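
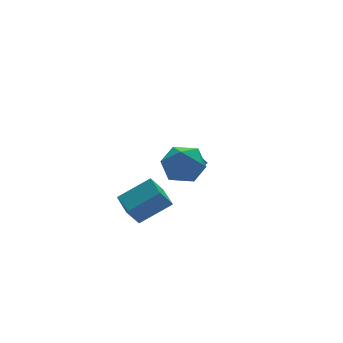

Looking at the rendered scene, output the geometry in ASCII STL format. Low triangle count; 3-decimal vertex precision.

solid 
facet normal -0.572 -0.060 0.818
outer loop
vertex -1.41 -2.1 -0.143
vertex -1.218 -0.642 0.099
vertex -3.063 -1.695 -1.269
endloop
endfacet
facet normal -0.129 -0.978 -0.163
outer loop
vertex -2.342 -1.618 -2.299
vertex -1.41 -2.1 -0.143
vertex -3.063 -1.695 -1.269
endloop
endfacet
facet normal -0.572 -0.061 0.818
outer loop
vertex -3.063 -1.695 -1.269
vertex -1.218 -0.642 0.099
vertex -2.871 -0.237 -1.026
endloop
endfacet
facet normal -0.810 0.199 -0.552
outer loop
vertex -2.871 -0.237 -1.026
vertex -2.342 -1.618 -2.299
vertex -3.063 -1.695 -1.269
endloop
endfacet
facet normal 0.810 -0.198 0.552
outer loop
vertex -1.41 -2.1 -0.143
vertex -0.497 -0.565 -0.931
vertex -1.218 -0.642 0.099
endloop
endfacet
facet normal -0.129 -0.978 -0.163
outer loop
vertex -0.689 -2.023 -1.174
vertex -1.41 -2.1 -0.143
vertex -2.342 -1.618 -2.299
endloop
endfacet
facet normal 0.810 -0.199 0.552
outer loop
vertex -0.689 -2.023 -1.174
vertex -0.497 -0.565 -0.931
vertex -1.41 -2.1 -0.143
endloop
endfacet
facet normal 0.129 0.978 0.163
outer loop
vertex -1.218 -0.642 0.099
vertex -0.497 -0.565 -0.931
vertex -2.871 -0.237 -1.026
endloop
endfacet
facet normal -0.810 0.198 -0.552
outer loop
vertex -2.15 -0.16 -2.057
vertex -2.342 -1.618 -2.299
vertex -2.871 -0.237 -1.026
endloop
endfacet
facet normal 0.129 0.978 0.163
outer loop
vertex -2.871 -0.237 -1.026
vertex -0.497 -0.565 -0.931
vertex -2.15 -0.16 -2.057
endloop
endfacet
facet normal 0.572 0.061 -0.818
outer loop
vertex -2.15 -0.16 -2.057
vertex -0.689 -2.023 -1.174
vertex -2.342 -1.618 -2.299
endloop
endfacet
facet normal 0.572 0.061 -0.818
outer loop
vertex -0.497 -0.565 -0.931
vertex -0.689 -2.023 -1.174
vertex -2.15 -0.16 -2.057
endloop
endfacet
facet normal -0.767 -0.345 0.541
outer loop
vertex -1.822 -2.963 2.625
vertex -1.469 -4.127 2.383
vertex -1.027 -3.54 3.383
endloop
endfacet
facet normal -0.544 0.287 0.789
outer loop
vertex -1.822 -2.963 2.625
vertex -1.027 -3.54 3.383
vertex -0.842 -2.352 3.079
endloop
endfacet
facet normal -0.595 0.761 0.259
outer loop
vertex -1.822 -2.963 2.625
vertex -0.842 -2.352 3.079
vertex -1.169 -2.204 1.892
endloop
endfacet
facet normal -0.848 0.424 -0.317
outer loop
vertex -1.822 -2.963 2.625
vertex -1.169 -2.204 1.892
vertex -1.556 -3.302 1.461
endloop
endfacet
facet normal -0.955 -0.260 -0.143
outer loop
vertex -1.822 -2.963 2.625
vertex -1.556 -3.302 1.461
vertex -1.469 -4.127 2.383
endloop
endfacet
facet normal 0.144 0.224 0.964
outer loop
vertex -0.842 -2.352 3.079
vertex -1.027 -3.54 3.383
vertex 0.116 -3.138 3.119
endloop
endfacet
facet normal -0.216 -0.797 0.564
outer loop
vertex -1.027 -3.54 3.383
vertex -1.469 -4.127 2.383
vertex -0.271 -4.236 2.688
endloop
endfacet
facet normal -0.519 -0.661 -0.542
outer loop
vertex -1.469 -4.127 2.383
vertex -1.556 -3.302 1.461
vertex -0.598 -4.088 1.501
endloop
endfacet
facet normal -0.347 0.446 -0.825
outer loop
vertex -1.556 -3.302 1.461
vertex -1.169 -2.204 1.892
vertex -0.413 -2.9 1.197
endloop
endfacet
facet normal 0.063 0.992 0.106
outer loop
vertex -1.169 -2.204 1.892
vertex -0.842 -2.352 3.079
vertex 0.029 -2.313 2.197
endloop
endfacet
facet normal 0.848 -0.424 0.317
outer loop
vertex 0.382 -3.477 1.955
vertex 0.116 -3.138 3.119
vertex -0.271 -4.236 2.688
endloop
endfacet
facet normal 0.595 -0.761 -0.259
outer loop
vertex 0.382 -3.477 1.955
vertex -0.271 -4.236 2.688
vertex -0.598 -4.088 1.501
endloop
endfacet
facet normal 0.544 -0.287 -0.789
outer loop
vertex 0.382 -3.477 1.955
vertex -0.598 -4.088 1.501
vertex -0.413 -2.9 1.197
endloop
endfacet
facet normal 0.767 0.345 -0.541
outer loop
vertex 0.382 -3.477 1.955
vertex -0.413 -2.9 1.197
vertex 0.029 -2.313 2.197
endloop
endfacet
facet normal 0.955 0.260 0.143
outer loop
vertex 0.382 -3.477 1.955
vertex 0.029 -2.313 2.197
vertex 0.116 -3.138 3.119
endloop
endfacet
facet normal 0.347 -0.446 0.825
outer loop
vertex -0.271 -4.236 2.688
vertex 0.116 -3.138 3.119
vertex -1.027 -3.54 3.383
endloop
endfacet
facet normal -0.063 -0.992 -0.106
outer loop
vertex -0.598 -4.088 1.501
vertex -0.271 -4.236 2.688
vertex -1.469 -4.127 2.383
endloop
endfacet
facet normal -0.144 -0.224 -0.964
outer loop
vertex -0.413 -2.9 1.197
vertex -0.598 -4.088 1.501
vertex -1.556 -3.302 1.461
endloop
endfacet
facet normal 0.216 0.797 -0.564
outer loop
vertex 0.029 -2.313 2.197
vertex -0.413 -2.9 1.197
vertex -1.169 -2.204 1.892
endloop
endfacet
facet normal 0.519 0.661 0.542
outer loop
vertex 0.116 -3.138 3.119
vertex 0.029 -2.313 2.197
vertex -0.842 -2.352 3.079
endloop
endfacet
facet normal -0.437 0.555 0.708
outer loop
vertex 1.849 3.199 -1.794
vertex 3.195 3.094 -0.88
vertex 2.266 4.169 -2.297
endloop
endfacet
facet normal -0.826 0.064 -0.561
outer loop
vertex 2.725 3.586 -3.04
vertex 1.849 3.199 -1.794
vertex 2.266 4.169 -2.297
endloop
endfacet
facet normal -0.437 0.555 0.708
outer loop
vertex 2.266 4.169 -2.297
vertex 3.195 3.094 -0.88
vertex 3.612 4.064 -1.383
endloop
endfacet
facet normal 0.357 0.829 -0.430
outer loop
vertex 3.612 4.064 -1.383
vertex 2.725 3.586 -3.04
vertex 2.266 4.169 -2.297
endloop
endfacet
facet normal -0.357 -0.829 0.430
outer loop
vertex 1.849 3.199 -1.794
vertex 3.654 2.511 -1.623
vertex 3.195 3.094 -0.88
endloop
endfacet
facet normal -0.826 0.064 -0.561
outer loop
vertex 2.308 2.616 -2.537
vertex 1.849 3.199 -1.794
vertex 2.725 3.586 -3.04
endloop
endfacet
facet normal -0.357 -0.829 0.430
outer loop
vertex 2.308 2.616 -2.537
vertex 3.654 2.511 -1.623
vertex 1.849 3.199 -1.794
endloop
endfacet
facet normal 0.826 -0.064 0.561
outer loop
vertex 3.195 3.094 -0.88
vertex 3.654 2.511 -1.623
vertex 3.612 4.064 -1.383
endloop
endfacet
facet normal 0.357 0.829 -0.430
outer loop
vertex 4.071 3.481 -2.126
vertex 2.725 3.586 -3.04
vertex 3.612 4.064 -1.383
endloop
endfacet
facet normal 0.826 -0.064 0.561
outer loop
vertex 3.612 4.064 -1.383
vertex 3.654 2.511 -1.623
vertex 4.071 3.481 -2.126
endloop
endfacet
facet normal 0.437 -0.555 -0.708
outer loop
vertex 4.071 3.481 -2.126
vertex 2.308 2.616 -2.537
vertex 2.725 3.586 -3.04
endloop
endfacet
facet normal 0.437 -0.555 -0.708
outer loop
vertex 3.654 2.511 -1.623
vertex 2.308 2.616 -2.537
vertex 4.071 3.481 -2.126
endloop
endfacet

endsolid


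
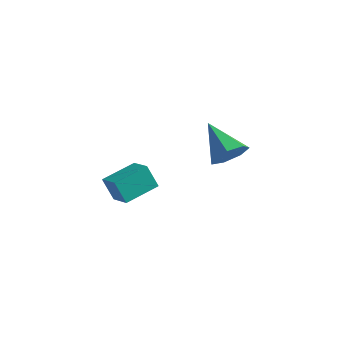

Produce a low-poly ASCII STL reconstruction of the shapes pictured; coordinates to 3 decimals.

solid 
facet normal 0.766 -0.281 -0.578
outer loop
vertex 1.867 1.7 -2.079
vertex 1.276 1.568 -2.798
vertex 1.743 2.348 -2.558
endloop
endfacet
facet normal 0.277 0.605 0.747
outer loop
vertex 1.867 1.7 -2.079
vertex 1.743 2.348 -2.558
vertex -0.256 2.132 -1.642
endloop
endfacet
facet normal 0.766 -0.281 -0.578
outer loop
vertex 1.743 2.348 -2.558
vertex 1.276 1.568 -2.798
vertex 1.268 2.409 -3.218
endloop
endfacet
facet normal -0.049 0.991 0.127
outer loop
vertex 1.743 2.348 -2.558
vertex 1.268 2.409 -3.218
vertex -0.256 2.132 -1.642
endloop
endfacet
facet normal 0.766 -0.281 -0.578
outer loop
vertex 1.268 2.409 -3.218
vertex 1.276 1.568 -2.798
vertex 0.798 1.837 -3.562
endloop
endfacet
facet normal -0.562 0.713 -0.418
outer loop
vertex 1.268 2.409 -3.218
vertex 0.798 1.837 -3.562
vertex -0.256 2.132 -1.642
endloop
endfacet
facet normal 0.766 -0.281 -0.578
outer loop
vertex 0.798 1.837 -3.562
vertex 1.276 1.568 -2.798
vertex 0.689 1.063 -3.33
endloop
endfacet
facet normal -0.878 -0.020 -0.479
outer loop
vertex 0.798 1.837 -3.562
vertex 0.689 1.063 -3.33
vertex -0.256 2.132 -1.642
endloop
endfacet
facet normal 0.766 -0.282 -0.578
outer loop
vertex 0.689 1.063 -3.33
vertex 1.276 1.568 -2.798
vertex 1.021 0.669 -2.698
endloop
endfacet
facet normal -0.757 -0.654 -0.010
outer loop
vertex 0.689 1.063 -3.33
vertex 1.021 0.669 -2.698
vertex -0.256 2.132 -1.642
endloop
endfacet
facet normal 0.766 -0.282 -0.578
outer loop
vertex 1.021 0.669 -2.698
vertex 1.276 1.568 -2.798
vertex 1.546 0.953 -2.141
endloop
endfacet
facet normal -0.290 -0.714 0.638
outer loop
vertex 1.021 0.669 -2.698
vertex 1.546 0.953 -2.141
vertex -0.256 2.132 -1.642
endloop
endfacet
facet normal 0.766 -0.281 -0.578
outer loop
vertex 1.546 0.953 -2.141
vertex 1.276 1.568 -2.798
vertex 1.867 1.7 -2.079
endloop
endfacet
facet normal 0.169 -0.153 0.974
outer loop
vertex 1.546 0.953 -2.141
vertex 1.867 1.7 -2.079
vertex -0.256 2.132 -1.642
endloop
endfacet
facet normal -0.856 0.377 -0.353
outer loop
vertex -1.109 -4.079 -2.219
vertex -0.614 -2.587 -1.826
vertex -0.622 -3.963 -3.276
endloop
endfacet
facet normal -0.306 -0.921 -0.242
outer loop
vertex 0.354 -4.393 -2.874
vertex -1.109 -4.079 -2.219
vertex -0.622 -3.963 -3.276
endloop
endfacet
facet normal -0.856 0.377 -0.353
outer loop
vertex -0.622 -3.963 -3.276
vertex -0.614 -2.587 -1.826
vertex -0.127 -2.471 -2.884
endloop
endfacet
facet normal 0.416 0.099 -0.904
outer loop
vertex -0.127 -2.471 -2.884
vertex 0.354 -4.393 -2.874
vertex -0.622 -3.963 -3.276
endloop
endfacet
facet normal -0.416 -0.100 0.904
outer loop
vertex -1.109 -4.079 -2.219
vertex 0.362 -3.017 -1.424
vertex -0.614 -2.587 -1.826
endloop
endfacet
facet normal -0.306 -0.921 -0.242
outer loop
vertex -0.133 -4.509 -1.816
vertex -1.109 -4.079 -2.219
vertex 0.354 -4.393 -2.874
endloop
endfacet
facet normal -0.417 -0.099 0.904
outer loop
vertex -0.133 -4.509 -1.816
vertex 0.362 -3.017 -1.424
vertex -1.109 -4.079 -2.219
endloop
endfacet
facet normal 0.306 0.921 0.242
outer loop
vertex -0.614 -2.587 -1.826
vertex 0.362 -3.017 -1.424
vertex -0.127 -2.471 -2.884
endloop
endfacet
facet normal 0.417 0.100 -0.903
outer loop
vertex 0.849 -2.901 -2.481
vertex 0.354 -4.393 -2.874
vertex -0.127 -2.471 -2.884
endloop
endfacet
facet normal 0.306 0.921 0.242
outer loop
vertex -0.127 -2.471 -2.884
vertex 0.362 -3.017 -1.424
vertex 0.849 -2.901 -2.481
endloop
endfacet
facet normal 0.856 -0.377 0.353
outer loop
vertex 0.849 -2.901 -2.481
vertex -0.133 -4.509 -1.816
vertex 0.354 -4.393 -2.874
endloop
endfacet
facet normal 0.856 -0.377 0.353
outer loop
vertex 0.362 -3.017 -1.424
vertex -0.133 -4.509 -1.816
vertex 0.849 -2.901 -2.481
endloop
endfacet

endsolid


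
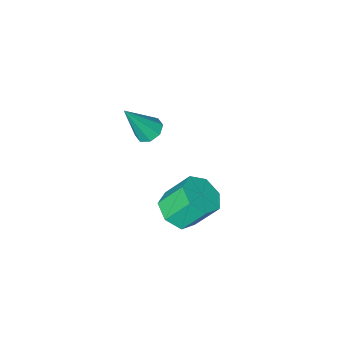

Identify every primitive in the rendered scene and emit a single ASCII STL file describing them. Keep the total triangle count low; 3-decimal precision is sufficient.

solid 
facet normal -0.518 0.116 -0.847
outer loop
vertex -0.567 -2.985 0.965
vertex -1.107 -2.687 1.336
vertex -0.516 -2.438 1.009
endloop
endfacet
facet normal 0.967 -0.070 -0.246
outer loop
vertex -0.567 -2.985 0.965
vertex -0.516 -2.438 1.009
vertex -0.013 -2.933 3.124
endloop
endfacet
facet normal -0.518 0.117 -0.847
outer loop
vertex -0.516 -2.438 1.009
vertex -1.107 -2.687 1.336
vertex -0.811 -2.037 1.245
endloop
endfacet
facet normal 0.792 0.609 -0.046
outer loop
vertex -0.516 -2.438 1.009
vertex -0.811 -2.037 1.245
vertex -0.013 -2.933 3.124
endloop
endfacet
facet normal -0.517 0.117 -0.848
outer loop
vertex -0.811 -2.037 1.245
vertex -1.107 -2.687 1.336
vertex -1.28 -2.017 1.534
endloop
endfacet
facet normal 0.243 0.912 0.331
outer loop
vertex -0.811 -2.037 1.245
vertex -1.28 -2.017 1.534
vertex -0.013 -2.933 3.124
endloop
endfacet
facet normal -0.519 0.116 -0.847
outer loop
vertex -1.28 -2.017 1.534
vertex -1.107 -2.687 1.336
vertex -1.647 -2.389 1.708
endloop
endfacet
facet normal -0.355 0.660 0.663
outer loop
vertex -1.28 -2.017 1.534
vertex -1.647 -2.389 1.708
vertex -0.013 -2.933 3.124
endloop
endfacet
facet normal -0.519 0.117 -0.847
outer loop
vertex -1.647 -2.389 1.708
vertex -1.107 -2.687 1.336
vertex -1.698 -2.936 1.664
endloop
endfacet
facet normal -0.655 0.000 0.756
outer loop
vertex -1.647 -2.389 1.708
vertex -1.698 -2.936 1.664
vertex -0.013 -2.933 3.124
endloop
endfacet
facet normal -0.519 0.116 -0.847
outer loop
vertex -1.698 -2.936 1.664
vertex -1.107 -2.687 1.336
vertex -1.402 -3.337 1.428
endloop
endfacet
facet normal -0.479 -0.680 0.555
outer loop
vertex -1.698 -2.936 1.664
vertex -1.402 -3.337 1.428
vertex -0.013 -2.933 3.124
endloop
endfacet
facet normal -0.519 0.116 -0.847
outer loop
vertex -1.402 -3.337 1.428
vertex -1.107 -2.687 1.336
vertex -0.934 -3.358 1.138
endloop
endfacet
facet normal 0.067 -0.982 0.179
outer loop
vertex -1.402 -3.337 1.428
vertex -0.934 -3.358 1.138
vertex -0.013 -2.933 3.124
endloop
endfacet
facet normal -0.518 0.117 -0.847
outer loop
vertex -0.934 -3.358 1.138
vertex -1.107 -2.687 1.336
vertex -0.567 -2.985 0.965
endloop
endfacet
facet normal 0.668 -0.728 -0.154
outer loop
vertex -0.934 -3.358 1.138
vertex -0.567 -2.985 0.965
vertex -0.013 -2.933 3.124
endloop
endfacet
facet normal 0.477 -0.375 -0.795
outer loop
vertex -0.838 -1.485 -2.987
vertex -1.624 -1.103 -3.638
vertex -0.706 -0.61 -3.32
endloop
endfacet
facet normal 0.868 0.057 0.493
outer loop
vertex -0.838 -1.485 -2.987
vertex -0.706 -0.61 -3.32
vertex -1.709 -0.799 -1.531
endloop
endfacet
facet normal 0.868 0.057 0.493
outer loop
vertex -1.709 -0.799 -1.531
vertex -0.706 -0.61 -3.32
vertex -1.577 0.077 -1.865
endloop
endfacet
facet normal -0.476 0.375 0.795
outer loop
vertex -1.709 -0.799 -1.531
vertex -1.577 0.077 -1.865
vertex -2.496 -0.417 -2.182
endloop
endfacet
facet normal 0.477 -0.375 -0.795
outer loop
vertex -0.706 -0.61 -3.32
vertex -1.624 -1.103 -3.638
vertex -1.265 -0.106 -3.893
endloop
endfacet
facet normal 0.651 0.758 0.032
outer loop
vertex -0.706 -0.61 -3.32
vertex -1.265 -0.106 -3.893
vertex -1.577 0.077 -1.865
endloop
endfacet
facet normal 0.650 0.759 0.032
outer loop
vertex -1.577 0.077 -1.865
vertex -1.265 -0.106 -3.893
vertex -2.136 0.58 -2.438
endloop
endfacet
facet normal -0.476 0.376 0.795
outer loop
vertex -1.577 0.077 -1.865
vertex -2.136 0.58 -2.438
vertex -2.496 -0.417 -2.182
endloop
endfacet
facet normal 0.476 -0.375 -0.796
outer loop
vertex -1.265 -0.106 -3.893
vertex -1.624 -1.103 -3.638
vertex -2.095 -0.353 -4.273
endloop
endfacet
facet normal -0.057 0.889 -0.454
outer loop
vertex -1.265 -0.106 -3.893
vertex -2.095 -0.353 -4.273
vertex -2.136 0.58 -2.438
endloop
endfacet
facet normal -0.057 0.889 -0.454
outer loop
vertex -2.136 0.58 -2.438
vertex -2.095 -0.353 -4.273
vertex -2.966 0.333 -2.818
endloop
endfacet
facet normal -0.476 0.376 0.795
outer loop
vertex -2.136 0.58 -2.438
vertex -2.966 0.333 -2.818
vertex -2.496 -0.417 -2.182
endloop
endfacet
facet normal 0.476 -0.375 -0.796
outer loop
vertex -2.095 -0.353 -4.273
vertex -1.624 -1.103 -3.638
vertex -2.571 -1.165 -4.175
endloop
endfacet
facet normal -0.721 0.351 -0.597
outer loop
vertex -2.095 -0.353 -4.273
vertex -2.571 -1.165 -4.175
vertex -2.966 0.333 -2.818
endloop
endfacet
facet normal -0.721 0.351 -0.597
outer loop
vertex -2.966 0.333 -2.818
vertex -2.571 -1.165 -4.175
vertex -3.442 -0.478 -2.72
endloop
endfacet
facet normal -0.476 0.376 0.795
outer loop
vertex -2.966 0.333 -2.818
vertex -3.442 -0.478 -2.72
vertex -2.496 -0.417 -2.182
endloop
endfacet
facet normal 0.476 -0.376 -0.795
outer loop
vertex -2.571 -1.165 -4.175
vertex -1.624 -1.103 -3.638
vertex -2.334 -1.93 -3.672
endloop
endfacet
facet normal -0.843 -0.452 -0.291
outer loop
vertex -2.571 -1.165 -4.175
vertex -2.334 -1.93 -3.672
vertex -3.442 -0.478 -2.72
endloop
endfacet
facet normal -0.843 -0.452 -0.291
outer loop
vertex -3.442 -0.478 -2.72
vertex -2.334 -1.93 -3.672
vertex -3.205 -1.244 -2.217
endloop
endfacet
facet normal -0.476 0.375 0.795
outer loop
vertex -3.442 -0.478 -2.72
vertex -3.205 -1.244 -2.217
vertex -2.496 -0.417 -2.182
endloop
endfacet
facet normal 0.476 -0.376 -0.796
outer loop
vertex -2.334 -1.93 -3.672
vertex -1.624 -1.103 -3.638
vertex -1.562 -2.073 -3.143
endloop
endfacet
facet normal -0.330 -0.915 0.234
outer loop
vertex -2.334 -1.93 -3.672
vertex -1.562 -2.073 -3.143
vertex -3.205 -1.244 -2.217
endloop
endfacet
facet normal -0.329 -0.915 0.234
outer loop
vertex -3.205 -1.244 -2.217
vertex -1.562 -2.073 -3.143
vertex -2.434 -1.386 -1.688
endloop
endfacet
facet normal -0.477 0.375 0.795
outer loop
vertex -3.205 -1.244 -2.217
vertex -2.434 -1.386 -1.688
vertex -2.496 -0.417 -2.182
endloop
endfacet
facet normal 0.476 -0.375 -0.795
outer loop
vertex -1.562 -2.073 -3.143
vertex -1.624 -1.103 -3.638
vertex -0.838 -1.485 -2.987
endloop
endfacet
facet normal 0.432 -0.687 0.584
outer loop
vertex -1.562 -2.073 -3.143
vertex -0.838 -1.485 -2.987
vertex -2.434 -1.386 -1.688
endloop
endfacet
facet normal 0.431 -0.689 0.583
outer loop
vertex -2.434 -1.386 -1.688
vertex -0.838 -1.485 -2.987
vertex -1.709 -0.799 -1.531
endloop
endfacet
facet normal -0.476 0.375 0.795
outer loop
vertex -2.434 -1.386 -1.688
vertex -1.709 -0.799 -1.531
vertex -2.496 -0.417 -2.182
endloop
endfacet

endsolid


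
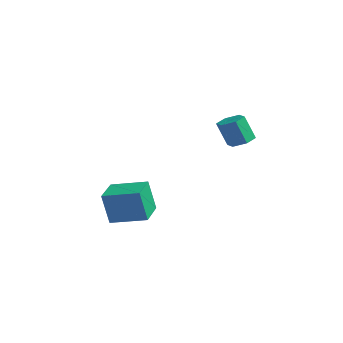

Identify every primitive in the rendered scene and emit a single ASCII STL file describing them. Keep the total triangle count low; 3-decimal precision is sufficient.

solid 
facet normal -0.639 0.767 0.066
outer loop
vertex 0.639 -3.348 -0.209
vertex 2.169 -2.108 0.193
vertex 0.854 -3.008 -2.076
endloop
endfacet
facet normal -0.761 -0.617 -0.200
outer loop
vertex 1.991 -4.372 -2.193
vertex 0.639 -3.348 -0.209
vertex 0.854 -3.008 -2.076
endloop
endfacet
facet normal -0.639 0.767 0.066
outer loop
vertex 0.854 -3.008 -2.076
vertex 2.169 -2.108 0.193
vertex 2.384 -1.768 -1.674
endloop
endfacet
facet normal 0.113 0.178 -0.978
outer loop
vertex 2.384 -1.768 -1.674
vertex 1.991 -4.372 -2.193
vertex 0.854 -3.008 -2.076
endloop
endfacet
facet normal -0.113 -0.178 0.978
outer loop
vertex 0.639 -3.348 -0.209
vertex 3.306 -3.472 0.076
vertex 2.169 -2.108 0.193
endloop
endfacet
facet normal -0.761 -0.617 -0.200
outer loop
vertex 1.776 -4.712 -0.326
vertex 0.639 -3.348 -0.209
vertex 1.991 -4.372 -2.193
endloop
endfacet
facet normal -0.113 -0.178 0.978
outer loop
vertex 1.776 -4.712 -0.326
vertex 3.306 -3.472 0.076
vertex 0.639 -3.348 -0.209
endloop
endfacet
facet normal 0.761 0.617 0.200
outer loop
vertex 2.169 -2.108 0.193
vertex 3.306 -3.472 0.076
vertex 2.384 -1.768 -1.674
endloop
endfacet
facet normal 0.113 0.178 -0.978
outer loop
vertex 3.521 -3.132 -1.791
vertex 1.991 -4.372 -2.193
vertex 2.384 -1.768 -1.674
endloop
endfacet
facet normal 0.761 0.617 0.200
outer loop
vertex 2.384 -1.768 -1.674
vertex 3.306 -3.472 0.076
vertex 3.521 -3.132 -1.791
endloop
endfacet
facet normal 0.639 -0.767 -0.066
outer loop
vertex 3.521 -3.132 -1.791
vertex 1.776 -4.712 -0.326
vertex 1.991 -4.372 -2.193
endloop
endfacet
facet normal 0.639 -0.767 -0.066
outer loop
vertex 3.306 -3.472 0.076
vertex 1.776 -4.712 -0.326
vertex 3.521 -3.132 -1.791
endloop
endfacet
facet normal 0.257 0.269 -0.928
outer loop
vertex 3.772 3.572 2.475
vertex 3.234 3.074 2.182
vertex 3.034 3.821 2.343
endloop
endfacet
facet normal 0.248 0.910 0.332
outer loop
vertex 3.772 3.572 2.475
vertex 3.034 3.821 2.343
vertex 3.364 3.145 3.951
endloop
endfacet
facet normal 0.247 0.910 0.332
outer loop
vertex 3.364 3.145 3.951
vertex 3.034 3.821 2.343
vertex 2.626 3.393 3.819
endloop
endfacet
facet normal -0.256 -0.269 0.928
outer loop
vertex 3.364 3.145 3.951
vertex 2.626 3.393 3.819
vertex 2.826 2.646 3.658
endloop
endfacet
facet normal 0.256 0.269 -0.928
outer loop
vertex 3.034 3.821 2.343
vertex 3.234 3.074 2.182
vertex 2.496 3.322 2.05
endloop
endfacet
facet normal -0.686 0.727 0.021
outer loop
vertex 3.034 3.821 2.343
vertex 2.496 3.322 2.05
vertex 2.626 3.393 3.819
endloop
endfacet
facet normal -0.685 0.728 0.021
outer loop
vertex 2.626 3.393 3.819
vertex 2.496 3.322 2.05
vertex 2.088 2.895 3.526
endloop
endfacet
facet normal -0.257 -0.269 0.928
outer loop
vertex 2.626 3.393 3.819
vertex 2.088 2.895 3.526
vertex 2.826 2.646 3.658
endloop
endfacet
facet normal 0.256 0.269 -0.928
outer loop
vertex 2.496 3.322 2.05
vertex 3.234 3.074 2.182
vertex 2.696 2.575 1.889
endloop
endfacet
facet normal -0.933 -0.183 -0.311
outer loop
vertex 2.496 3.322 2.05
vertex 2.696 2.575 1.889
vertex 2.088 2.895 3.526
endloop
endfacet
facet normal -0.933 -0.183 -0.311
outer loop
vertex 2.088 2.895 3.526
vertex 2.696 2.575 1.889
vertex 2.288 2.148 3.365
endloop
endfacet
facet normal -0.257 -0.269 0.928
outer loop
vertex 2.088 2.895 3.526
vertex 2.288 2.148 3.365
vertex 2.826 2.646 3.658
endloop
endfacet
facet normal 0.256 0.269 -0.928
outer loop
vertex 2.696 2.575 1.889
vertex 3.234 3.074 2.182
vertex 3.434 2.327 2.021
endloop
endfacet
facet normal -0.247 -0.911 -0.332
outer loop
vertex 2.696 2.575 1.889
vertex 3.434 2.327 2.021
vertex 2.288 2.148 3.365
endloop
endfacet
facet normal -0.248 -0.910 -0.332
outer loop
vertex 2.288 2.148 3.365
vertex 3.434 2.327 2.021
vertex 3.026 1.899 3.497
endloop
endfacet
facet normal -0.257 -0.269 0.928
outer loop
vertex 2.288 2.148 3.365
vertex 3.026 1.899 3.497
vertex 2.826 2.646 3.658
endloop
endfacet
facet normal 0.257 0.269 -0.928
outer loop
vertex 3.434 2.327 2.021
vertex 3.234 3.074 2.182
vertex 3.972 2.825 2.314
endloop
endfacet
facet normal 0.685 -0.728 -0.022
outer loop
vertex 3.434 2.327 2.021
vertex 3.972 2.825 2.314
vertex 3.026 1.899 3.497
endloop
endfacet
facet normal 0.686 -0.727 -0.021
outer loop
vertex 3.026 1.899 3.497
vertex 3.972 2.825 2.314
vertex 3.564 2.398 3.79
endloop
endfacet
facet normal -0.256 -0.269 0.928
outer loop
vertex 3.026 1.899 3.497
vertex 3.564 2.398 3.79
vertex 2.826 2.646 3.658
endloop
endfacet
facet normal 0.257 0.269 -0.928
outer loop
vertex 3.972 2.825 2.314
vertex 3.234 3.074 2.182
vertex 3.772 3.572 2.475
endloop
endfacet
facet normal 0.933 0.183 0.311
outer loop
vertex 3.972 2.825 2.314
vertex 3.772 3.572 2.475
vertex 3.564 2.398 3.79
endloop
endfacet
facet normal 0.933 0.183 0.311
outer loop
vertex 3.564 2.398 3.79
vertex 3.772 3.572 2.475
vertex 3.364 3.145 3.951
endloop
endfacet
facet normal -0.256 -0.269 0.928
outer loop
vertex 3.564 2.398 3.79
vertex 3.364 3.145 3.951
vertex 2.826 2.646 3.658
endloop
endfacet

endsolid


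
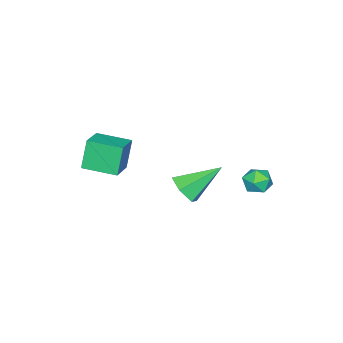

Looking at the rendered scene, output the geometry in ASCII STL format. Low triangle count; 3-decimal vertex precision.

solid 
facet normal -0.302 0.409 0.861
outer loop
vertex -3.616 3.845 -0.285
vertex -4.311 3.334 -0.286
vertex -3.583 3.071 0.094
endloop
endfacet
facet normal 0.410 0.415 0.812
outer loop
vertex -3.616 3.845 -0.285
vertex -3.583 3.071 0.094
vertex -2.919 3.346 -0.382
endloop
endfacet
facet normal 0.588 0.778 0.222
outer loop
vertex -3.616 3.845 -0.285
vertex -2.919 3.346 -0.382
vertex -3.237 3.779 -1.057
endloop
endfacet
facet normal -0.015 0.996 -0.092
outer loop
vertex -3.616 3.845 -0.285
vertex -3.237 3.779 -1.057
vertex -4.097 3.772 -0.997
endloop
endfacet
facet normal -0.565 0.768 0.303
outer loop
vertex -3.616 3.845 -0.285
vertex -4.097 3.772 -0.997
vertex -4.311 3.334 -0.286
endloop
endfacet
facet normal 0.631 -0.258 0.731
outer loop
vertex -2.919 3.346 -0.382
vertex -3.583 3.071 0.094
vertex -3.183 2.528 -0.443
endloop
endfacet
facet normal -0.520 -0.268 0.811
outer loop
vertex -3.583 3.071 0.094
vertex -4.311 3.334 -0.286
vertex -4.043 2.521 -0.383
endloop
endfacet
facet normal -0.946 0.312 -0.092
outer loop
vertex -4.311 3.334 -0.286
vertex -4.097 3.772 -0.997
vertex -4.361 2.954 -1.058
endloop
endfacet
facet normal -0.056 0.681 -0.730
outer loop
vertex -4.097 3.772 -0.997
vertex -3.237 3.779 -1.057
vertex -3.697 3.229 -1.534
endloop
endfacet
facet normal 0.918 0.329 -0.221
outer loop
vertex -3.237 3.779 -1.057
vertex -2.919 3.346 -0.382
vertex -2.969 2.966 -1.154
endloop
endfacet
facet normal 0.015 -0.996 0.092
outer loop
vertex -3.664 2.455 -1.155
vertex -3.183 2.528 -0.443
vertex -4.043 2.521 -0.383
endloop
endfacet
facet normal -0.588 -0.778 -0.222
outer loop
vertex -3.664 2.455 -1.155
vertex -4.043 2.521 -0.383
vertex -4.361 2.954 -1.058
endloop
endfacet
facet normal -0.410 -0.415 -0.812
outer loop
vertex -3.664 2.455 -1.155
vertex -4.361 2.954 -1.058
vertex -3.697 3.229 -1.534
endloop
endfacet
facet normal 0.302 -0.409 -0.861
outer loop
vertex -3.664 2.455 -1.155
vertex -3.697 3.229 -1.534
vertex -2.969 2.966 -1.154
endloop
endfacet
facet normal 0.565 -0.768 -0.303
outer loop
vertex -3.664 2.455 -1.155
vertex -2.969 2.966 -1.154
vertex -3.183 2.528 -0.443
endloop
endfacet
facet normal 0.056 -0.681 0.730
outer loop
vertex -4.043 2.521 -0.383
vertex -3.183 2.528 -0.443
vertex -3.583 3.071 0.094
endloop
endfacet
facet normal -0.918 -0.329 0.221
outer loop
vertex -4.361 2.954 -1.058
vertex -4.043 2.521 -0.383
vertex -4.311 3.334 -0.286
endloop
endfacet
facet normal -0.631 0.258 -0.731
outer loop
vertex -3.697 3.229 -1.534
vertex -4.361 2.954 -1.058
vertex -4.097 3.772 -0.997
endloop
endfacet
facet normal 0.520 0.268 -0.811
outer loop
vertex -2.969 2.966 -1.154
vertex -3.697 3.229 -1.534
vertex -3.237 3.779 -1.057
endloop
endfacet
facet normal 0.946 -0.312 0.092
outer loop
vertex -3.183 2.528 -0.443
vertex -2.969 2.966 -1.154
vertex -2.919 3.346 -0.382
endloop
endfacet
facet normal 0.573 -0.573 -0.587
outer loop
vertex 3.506 3.85 2.811
vertex 2.978 3.112 3.016
vertex 2.766 3.648 2.286
endloop
endfacet
facet normal -0.017 0.941 -0.338
outer loop
vertex 3.506 3.85 2.811
vertex 2.766 3.648 2.286
vertex 1.742 4.348 4.284
endloop
endfacet
facet normal 0.573 -0.573 -0.587
outer loop
vertex 2.766 3.648 2.286
vertex 2.978 3.112 3.016
vertex 2.238 2.91 2.491
endloop
endfacet
facet normal -0.755 0.394 -0.525
outer loop
vertex 2.766 3.648 2.286
vertex 2.238 2.91 2.491
vertex 1.742 4.348 4.284
endloop
endfacet
facet normal 0.573 -0.572 -0.587
outer loop
vertex 2.238 2.91 2.491
vertex 2.978 3.112 3.016
vertex 2.451 2.374 3.221
endloop
endfacet
facet normal -0.938 -0.347 0.019
outer loop
vertex 2.238 2.91 2.491
vertex 2.451 2.374 3.221
vertex 1.742 4.348 4.284
endloop
endfacet
facet normal 0.573 -0.572 -0.587
outer loop
vertex 2.451 2.374 3.221
vertex 2.978 3.112 3.016
vertex 3.191 2.576 3.746
endloop
endfacet
facet normal -0.383 -0.541 0.749
outer loop
vertex 2.451 2.374 3.221
vertex 3.191 2.576 3.746
vertex 1.742 4.348 4.284
endloop
endfacet
facet normal 0.572 -0.572 -0.587
outer loop
vertex 3.191 2.576 3.746
vertex 2.978 3.112 3.016
vertex 3.719 3.314 3.541
endloop
endfacet
facet normal 0.355 0.006 0.935
outer loop
vertex 3.191 2.576 3.746
vertex 3.719 3.314 3.541
vertex 1.742 4.348 4.284
endloop
endfacet
facet normal 0.572 -0.572 -0.587
outer loop
vertex 3.719 3.314 3.541
vertex 2.978 3.112 3.016
vertex 3.506 3.85 2.811
endloop
endfacet
facet normal 0.538 0.747 0.391
outer loop
vertex 3.719 3.314 3.541
vertex 3.506 3.85 2.811
vertex 1.742 4.348 4.284
endloop
endfacet
facet normal -0.905 -0.281 -0.319
outer loop
vertex 0.85 -3.307 3.043
vertex 0.354 -1.561 2.91
vertex 1.412 -3.271 1.418
endloop
endfacet
facet normal 0.272 -0.960 0.073
outer loop
vertex 2.806 -2.839 1.91
vertex 0.85 -3.307 3.043
vertex 1.412 -3.271 1.418
endloop
endfacet
facet normal -0.905 -0.281 -0.320
outer loop
vertex 1.412 -3.271 1.418
vertex 0.354 -1.561 2.91
vertex 0.917 -1.525 1.285
endloop
endfacet
facet normal 0.327 0.021 -0.945
outer loop
vertex 0.917 -1.525 1.285
vertex 2.806 -2.839 1.91
vertex 1.412 -3.271 1.418
endloop
endfacet
facet normal -0.327 -0.021 0.945
outer loop
vertex 0.85 -3.307 3.043
vertex 1.748 -1.129 3.402
vertex 0.354 -1.561 2.91
endloop
endfacet
facet normal 0.272 -0.960 0.073
outer loop
vertex 2.243 -2.875 3.535
vertex 0.85 -3.307 3.043
vertex 2.806 -2.839 1.91
endloop
endfacet
facet normal -0.327 -0.021 0.945
outer loop
vertex 2.243 -2.875 3.535
vertex 1.748 -1.129 3.402
vertex 0.85 -3.307 3.043
endloop
endfacet
facet normal -0.272 0.960 -0.073
outer loop
vertex 0.354 -1.561 2.91
vertex 1.748 -1.129 3.402
vertex 0.917 -1.525 1.285
endloop
endfacet
facet normal 0.327 0.021 -0.945
outer loop
vertex 2.31 -1.093 1.777
vertex 2.806 -2.839 1.91
vertex 0.917 -1.525 1.285
endloop
endfacet
facet normal -0.272 0.960 -0.073
outer loop
vertex 0.917 -1.525 1.285
vertex 1.748 -1.129 3.402
vertex 2.31 -1.093 1.777
endloop
endfacet
facet normal 0.905 0.281 0.320
outer loop
vertex 2.31 -1.093 1.777
vertex 2.243 -2.875 3.535
vertex 2.806 -2.839 1.91
endloop
endfacet
facet normal 0.905 0.281 0.319
outer loop
vertex 1.748 -1.129 3.402
vertex 2.243 -2.875 3.535
vertex 2.31 -1.093 1.777
endloop
endfacet

endsolid


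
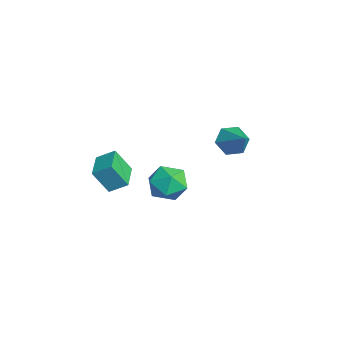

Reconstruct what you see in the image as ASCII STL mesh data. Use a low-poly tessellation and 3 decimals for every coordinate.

solid 
facet normal -0.854 -0.292 0.431
outer loop
vertex -2.536 -0.068 1.37
vertex -2.26 -1.124 1.202
vertex -1.962 -0.618 2.136
endloop
endfacet
facet normal -0.629 0.327 0.706
outer loop
vertex -2.536 -0.068 1.37
vertex -1.962 -0.618 2.136
vertex -1.696 0.425 1.89
endloop
endfacet
facet normal -0.576 0.799 0.172
outer loop
vertex -2.536 -0.068 1.37
vertex -1.696 0.425 1.89
vertex -1.83 0.563 0.803
endloop
endfacet
facet normal -0.769 0.472 -0.431
outer loop
vertex -2.536 -0.068 1.37
vertex -1.83 0.563 0.803
vertex -2.179 -0.394 0.377
endloop
endfacet
facet normal -0.941 -0.203 -0.272
outer loop
vertex -2.536 -0.068 1.37
vertex -2.179 -0.394 0.377
vertex -2.26 -1.124 1.202
endloop
endfacet
facet normal 0.024 0.224 0.974
outer loop
vertex -1.696 0.425 1.89
vertex -1.962 -0.618 2.136
vertex -0.901 -0.326 2.043
endloop
endfacet
facet normal -0.340 -0.777 0.530
outer loop
vertex -1.962 -0.618 2.136
vertex -2.26 -1.124 1.202
vertex -1.25 -1.283 1.617
endloop
endfacet
facet normal -0.481 -0.633 -0.607
outer loop
vertex -2.26 -1.124 1.202
vertex -2.179 -0.394 0.377
vertex -1.384 -1.145 0.53
endloop
endfacet
facet normal -0.202 0.459 -0.865
outer loop
vertex -2.179 -0.394 0.377
vertex -1.83 0.563 0.803
vertex -1.118 -0.102 0.284
endloop
endfacet
facet normal 0.110 0.988 0.112
outer loop
vertex -1.83 0.563 0.803
vertex -1.696 0.425 1.89
vertex -0.82 0.404 1.218
endloop
endfacet
facet normal 0.769 -0.472 0.431
outer loop
vertex -0.544 -0.652 1.05
vertex -0.901 -0.326 2.043
vertex -1.25 -1.283 1.617
endloop
endfacet
facet normal 0.576 -0.799 -0.172
outer loop
vertex -0.544 -0.652 1.05
vertex -1.25 -1.283 1.617
vertex -1.384 -1.145 0.53
endloop
endfacet
facet normal 0.629 -0.327 -0.706
outer loop
vertex -0.544 -0.652 1.05
vertex -1.384 -1.145 0.53
vertex -1.118 -0.102 0.284
endloop
endfacet
facet normal 0.854 0.292 -0.431
outer loop
vertex -0.544 -0.652 1.05
vertex -1.118 -0.102 0.284
vertex -0.82 0.404 1.218
endloop
endfacet
facet normal 0.941 0.203 0.272
outer loop
vertex -0.544 -0.652 1.05
vertex -0.82 0.404 1.218
vertex -0.901 -0.326 2.043
endloop
endfacet
facet normal 0.202 -0.459 0.865
outer loop
vertex -1.25 -1.283 1.617
vertex -0.901 -0.326 2.043
vertex -1.962 -0.618 2.136
endloop
endfacet
facet normal -0.110 -0.988 -0.112
outer loop
vertex -1.384 -1.145 0.53
vertex -1.25 -1.283 1.617
vertex -2.26 -1.124 1.202
endloop
endfacet
facet normal -0.024 -0.224 -0.974
outer loop
vertex -1.118 -0.102 0.284
vertex -1.384 -1.145 0.53
vertex -2.179 -0.394 0.377
endloop
endfacet
facet normal 0.340 0.777 -0.530
outer loop
vertex -0.82 0.404 1.218
vertex -1.118 -0.102 0.284
vertex -1.83 0.563 0.803
endloop
endfacet
facet normal 0.481 0.633 0.607
outer loop
vertex -0.901 -0.326 2.043
vertex -0.82 0.404 1.218
vertex -1.696 0.425 1.89
endloop
endfacet
facet normal -0.802 -0.186 -0.567
outer loop
vertex -3.508 3.718 1.507
vertex -3.882 3.261 2.186
vertex -4.029 4.145 2.104
endloop
endfacet
facet normal 0.482 0.855 -0.191
outer loop
vertex -3.508 3.718 1.507
vertex -4.029 4.145 2.104
vertex -2.598 3.559 3.094
endloop
endfacet
facet normal -0.802 -0.186 -0.567
outer loop
vertex -4.029 4.145 2.104
vertex -3.882 3.261 2.186
vertex -4.403 3.688 2.783
endloop
endfacet
facet normal -0.034 0.838 0.545
outer loop
vertex -4.029 4.145 2.104
vertex -4.403 3.688 2.783
vertex -2.598 3.559 3.094
endloop
endfacet
facet normal -0.802 -0.186 -0.567
outer loop
vertex -4.403 3.688 2.783
vertex -3.882 3.261 2.186
vertex -4.256 2.804 2.865
endloop
endfacet
facet normal -0.165 0.064 0.984
outer loop
vertex -4.403 3.688 2.783
vertex -4.256 2.804 2.865
vertex -2.598 3.559 3.094
endloop
endfacet
facet normal -0.802 -0.187 -0.567
outer loop
vertex -4.256 2.804 2.865
vertex -3.882 3.261 2.186
vertex -3.735 2.377 2.269
endloop
endfacet
facet normal 0.220 -0.692 0.688
outer loop
vertex -4.256 2.804 2.865
vertex -3.735 2.377 2.269
vertex -2.598 3.559 3.094
endloop
endfacet
facet normal -0.802 -0.187 -0.567
outer loop
vertex -3.735 2.377 2.269
vertex -3.882 3.261 2.186
vertex -3.361 2.834 1.589
endloop
endfacet
facet normal 0.737 -0.675 -0.048
outer loop
vertex -3.735 2.377 2.269
vertex -3.361 2.834 1.589
vertex -2.598 3.559 3.094
endloop
endfacet
facet normal -0.802 -0.186 -0.567
outer loop
vertex -3.361 2.834 1.589
vertex -3.882 3.261 2.186
vertex -3.508 3.718 1.507
endloop
endfacet
facet normal 0.867 0.099 -0.488
outer loop
vertex -3.361 2.834 1.589
vertex -3.508 3.718 1.507
vertex -2.598 3.559 3.094
endloop
endfacet
facet normal -0.955 0.289 0.068
outer loop
vertex -4.048 -2.369 2.125
vertex -3.909 -1.61 0.851
vertex -4.35 -3.236 1.576
endloop
endfacet
facet normal -0.093 -0.509 0.856
outer loop
vertex -2.851 -3.69 1.469
vertex -4.048 -2.369 2.125
vertex -4.35 -3.236 1.576
endloop
endfacet
facet normal -0.955 0.289 0.068
outer loop
vertex -4.35 -3.236 1.576
vertex -3.909 -1.61 0.851
vertex -4.211 -2.477 0.301
endloop
endfacet
facet normal -0.282 -0.811 -0.513
outer loop
vertex -4.211 -2.477 0.301
vertex -2.851 -3.69 1.469
vertex -4.35 -3.236 1.576
endloop
endfacet
facet normal 0.282 0.810 0.514
outer loop
vertex -4.048 -2.369 2.125
vertex -2.41 -2.064 0.744
vertex -3.909 -1.61 0.851
endloop
endfacet
facet normal -0.094 -0.510 0.855
outer loop
vertex -2.549 -2.823 2.019
vertex -4.048 -2.369 2.125
vertex -2.851 -3.69 1.469
endloop
endfacet
facet normal 0.282 0.811 0.513
outer loop
vertex -2.549 -2.823 2.019
vertex -2.41 -2.064 0.744
vertex -4.048 -2.369 2.125
endloop
endfacet
facet normal 0.093 0.510 -0.855
outer loop
vertex -3.909 -1.61 0.851
vertex -2.41 -2.064 0.744
vertex -4.211 -2.477 0.301
endloop
endfacet
facet normal -0.282 -0.810 -0.514
outer loop
vertex -2.712 -2.931 0.195
vertex -2.851 -3.69 1.469
vertex -4.211 -2.477 0.301
endloop
endfacet
facet normal 0.094 0.509 -0.856
outer loop
vertex -4.211 -2.477 0.301
vertex -2.41 -2.064 0.744
vertex -2.712 -2.931 0.195
endloop
endfacet
facet normal 0.955 -0.289 -0.068
outer loop
vertex -2.712 -2.931 0.195
vertex -2.549 -2.823 2.019
vertex -2.851 -3.69 1.469
endloop
endfacet
facet normal 0.955 -0.289 -0.068
outer loop
vertex -2.41 -2.064 0.744
vertex -2.549 -2.823 2.019
vertex -2.712 -2.931 0.195
endloop
endfacet

endsolid


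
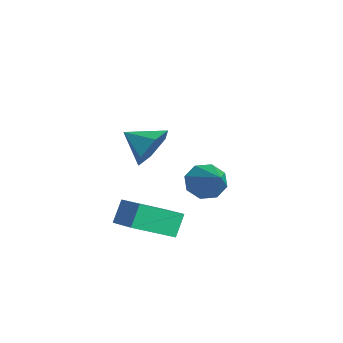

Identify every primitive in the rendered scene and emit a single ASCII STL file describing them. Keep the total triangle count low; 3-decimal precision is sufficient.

solid 
facet normal -0.871 -0.023 -0.491
outer loop
vertex 0.341 3.563 -4.276
vertex -0.0 3.85 -3.685
vertex 0.331 4.129 -4.285
endloop
endfacet
facet normal 0.773 0.004 -0.635
outer loop
vertex 0.341 3.563 -4.276
vertex 0.331 4.129 -4.285
vertex 1.54 3.89 -2.815
endloop
endfacet
facet normal -0.871 -0.022 -0.491
outer loop
vertex 0.331 4.129 -4.285
vertex -0.0 3.85 -3.685
vertex 0.128 4.532 -3.943
endloop
endfacet
facet normal 0.628 0.663 -0.408
outer loop
vertex 0.331 4.129 -4.285
vertex 0.128 4.532 -3.943
vertex 1.54 3.89 -2.815
endloop
endfacet
facet normal -0.870 -0.023 -0.492
outer loop
vertex 0.128 4.532 -3.943
vertex -0.0 3.85 -3.685
vertex -0.151 4.535 -3.45
endloop
endfacet
facet normal 0.298 0.941 0.163
outer loop
vertex 0.128 4.532 -3.943
vertex -0.151 4.535 -3.45
vertex 1.54 3.89 -2.815
endloop
endfacet
facet normal -0.870 -0.023 -0.492
outer loop
vertex -0.151 4.535 -3.45
vertex -0.0 3.85 -3.685
vertex -0.341 4.138 -3.095
endloop
endfacet
facet normal -0.022 0.672 0.740
outer loop
vertex -0.151 4.535 -3.45
vertex -0.341 4.138 -3.095
vertex 1.54 3.89 -2.815
endloop
endfacet
facet normal -0.870 -0.022 -0.492
outer loop
vertex -0.341 4.138 -3.095
vertex -0.0 3.85 -3.685
vertex -0.332 3.571 -3.086
endloop
endfacet
facet normal -0.145 0.013 0.989
outer loop
vertex -0.341 4.138 -3.095
vertex -0.332 3.571 -3.086
vertex 1.54 3.89 -2.815
endloop
endfacet
facet normal -0.870 -0.022 -0.493
outer loop
vertex -0.332 3.571 -3.086
vertex -0.0 3.85 -3.685
vertex -0.128 3.169 -3.428
endloop
endfacet
facet normal 0.000 -0.648 0.762
outer loop
vertex -0.332 3.571 -3.086
vertex -0.128 3.169 -3.428
vertex 1.54 3.89 -2.815
endloop
endfacet
facet normal -0.871 -0.022 -0.491
outer loop
vertex -0.128 3.169 -3.428
vertex -0.0 3.85 -3.685
vertex 0.15 3.165 -3.921
endloop
endfacet
facet normal 0.329 -0.925 0.193
outer loop
vertex -0.128 3.169 -3.428
vertex 0.15 3.165 -3.921
vertex 1.54 3.89 -2.815
endloop
endfacet
facet normal -0.870 -0.021 -0.492
outer loop
vertex 0.15 3.165 -3.921
vertex -0.0 3.85 -3.685
vertex 0.341 3.563 -4.276
endloop
endfacet
facet normal 0.649 -0.656 -0.386
outer loop
vertex 0.15 3.165 -3.921
vertex 0.341 3.563 -4.276
vertex 1.54 3.89 -2.815
endloop
endfacet
facet normal -0.330 0.379 0.864
outer loop
vertex 3.129 0.328 -2.596
vertex 4.294 0.604 -2.272
vertex 2.985 1.721 -3.262
endloop
endfacet
facet normal -0.939 -0.222 -0.262
outer loop
vertex 3.286 1.376 -4.048
vertex 3.129 0.328 -2.596
vertex 2.985 1.721 -3.262
endloop
endfacet
facet normal -0.331 0.379 0.864
outer loop
vertex 2.985 1.721 -3.262
vertex 4.294 0.604 -2.272
vertex 4.15 1.996 -2.937
endloop
endfacet
facet normal -0.092 0.898 -0.430
outer loop
vertex 4.15 1.996 -2.937
vertex 3.286 1.376 -4.048
vertex 2.985 1.721 -3.262
endloop
endfacet
facet normal 0.093 -0.898 0.430
outer loop
vertex 3.129 0.328 -2.596
vertex 4.595 0.259 -3.058
vertex 4.294 0.604 -2.272
endloop
endfacet
facet normal -0.939 -0.222 -0.262
outer loop
vertex 3.43 -0.016 -3.383
vertex 3.129 0.328 -2.596
vertex 3.286 1.376 -4.048
endloop
endfacet
facet normal 0.093 -0.899 0.428
outer loop
vertex 3.43 -0.016 -3.383
vertex 4.595 0.259 -3.058
vertex 3.129 0.328 -2.596
endloop
endfacet
facet normal 0.939 0.222 0.262
outer loop
vertex 4.294 0.604 -2.272
vertex 4.595 0.259 -3.058
vertex 4.15 1.996 -2.937
endloop
endfacet
facet normal -0.094 0.899 -0.429
outer loop
vertex 4.451 1.652 -3.724
vertex 3.286 1.376 -4.048
vertex 4.15 1.996 -2.937
endloop
endfacet
facet normal 0.939 0.222 0.262
outer loop
vertex 4.15 1.996 -2.937
vertex 4.595 0.259 -3.058
vertex 4.451 1.652 -3.724
endloop
endfacet
facet normal 0.330 -0.379 -0.865
outer loop
vertex 4.451 1.652 -3.724
vertex 3.43 -0.016 -3.383
vertex 3.286 1.376 -4.048
endloop
endfacet
facet normal 0.331 -0.379 -0.864
outer loop
vertex 4.595 0.259 -3.058
vertex 3.43 -0.016 -3.383
vertex 4.451 1.652 -3.724
endloop
endfacet
facet normal 0.561 0.694 -0.452
outer loop
vertex 4.74 0.978 0.521
vertex 4.2 1.041 -0.052
vertex 4.151 1.499 0.59
endloop
endfacet
facet normal 0.000 -0.131 0.991
outer loop
vertex 4.74 0.978 0.521
vertex 4.151 1.499 0.59
vertex 3.6 0.299 0.432
endloop
endfacet
facet normal 0.560 0.694 -0.452
outer loop
vertex 4.151 1.499 0.59
vertex 4.2 1.041 -0.052
vertex 3.61 1.562 0.017
endloop
endfacet
facet normal -0.695 0.229 0.681
outer loop
vertex 4.151 1.499 0.59
vertex 3.61 1.562 0.017
vertex 3.6 0.299 0.432
endloop
endfacet
facet normal 0.560 0.694 -0.452
outer loop
vertex 3.61 1.562 0.017
vertex 4.2 1.041 -0.052
vertex 3.659 1.104 -0.625
endloop
endfacet
facet normal -0.998 -0.014 -0.066
outer loop
vertex 3.61 1.562 0.017
vertex 3.659 1.104 -0.625
vertex 3.6 0.299 0.432
endloop
endfacet
facet normal 0.560 0.694 -0.452
outer loop
vertex 3.659 1.104 -0.625
vertex 4.2 1.041 -0.052
vertex 4.249 0.583 -0.694
endloop
endfacet
facet normal -0.604 -0.617 -0.504
outer loop
vertex 3.659 1.104 -0.625
vertex 4.249 0.583 -0.694
vertex 3.6 0.299 0.432
endloop
endfacet
facet normal 0.561 0.694 -0.452
outer loop
vertex 4.249 0.583 -0.694
vertex 4.2 1.041 -0.052
vertex 4.789 0.52 -0.121
endloop
endfacet
facet normal 0.092 -0.977 -0.194
outer loop
vertex 4.249 0.583 -0.694
vertex 4.789 0.52 -0.121
vertex 3.6 0.299 0.432
endloop
endfacet
facet normal 0.561 0.694 -0.452
outer loop
vertex 4.789 0.52 -0.121
vertex 4.2 1.041 -0.052
vertex 4.74 0.978 0.521
endloop
endfacet
facet normal 0.394 -0.734 0.554
outer loop
vertex 4.789 0.52 -0.121
vertex 4.74 0.978 0.521
vertex 3.6 0.299 0.432
endloop
endfacet

endsolid


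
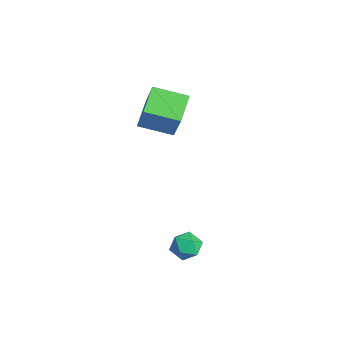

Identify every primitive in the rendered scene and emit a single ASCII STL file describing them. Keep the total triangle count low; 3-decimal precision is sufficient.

solid 
facet normal -0.500 -0.006 -0.866
outer loop
vertex -4.126 -3.177 0.589
vertex -3.443 -1.846 0.185
vertex -3.068 -3.904 -0.017
endloop
endfacet
facet normal -0.441 -0.859 0.261
outer loop
vertex -2.217 -3.894 1.455
vertex -4.126 -3.177 0.589
vertex -3.068 -3.904 -0.017
endloop
endfacet
facet normal -0.500 -0.006 -0.866
outer loop
vertex -3.068 -3.904 -0.017
vertex -3.443 -1.846 0.185
vertex -2.384 -2.573 -0.421
endloop
endfacet
facet normal 0.745 -0.512 -0.427
outer loop
vertex -2.384 -2.573 -0.421
vertex -2.217 -3.894 1.455
vertex -3.068 -3.904 -0.017
endloop
endfacet
facet normal -0.745 0.512 0.427
outer loop
vertex -4.126 -3.177 0.589
vertex -2.592 -1.836 1.657
vertex -3.443 -1.846 0.185
endloop
endfacet
facet normal -0.441 -0.859 0.260
outer loop
vertex -3.276 -3.167 2.061
vertex -4.126 -3.177 0.589
vertex -2.217 -3.894 1.455
endloop
endfacet
facet normal -0.745 0.512 0.427
outer loop
vertex -3.276 -3.167 2.061
vertex -2.592 -1.836 1.657
vertex -4.126 -3.177 0.589
endloop
endfacet
facet normal 0.441 0.859 -0.261
outer loop
vertex -3.443 -1.846 0.185
vertex -2.592 -1.836 1.657
vertex -2.384 -2.573 -0.421
endloop
endfacet
facet normal 0.745 -0.512 -0.427
outer loop
vertex -1.534 -2.563 1.051
vertex -2.217 -3.894 1.455
vertex -2.384 -2.573 -0.421
endloop
endfacet
facet normal 0.441 0.859 -0.260
outer loop
vertex -2.384 -2.573 -0.421
vertex -2.592 -1.836 1.657
vertex -1.534 -2.563 1.051
endloop
endfacet
facet normal 0.500 0.006 0.866
outer loop
vertex -1.534 -2.563 1.051
vertex -3.276 -3.167 2.061
vertex -2.217 -3.894 1.455
endloop
endfacet
facet normal 0.500 0.006 0.866
outer loop
vertex -2.592 -1.836 1.657
vertex -3.276 -3.167 2.061
vertex -1.534 -2.563 1.051
endloop
endfacet
facet normal -0.211 0.912 -0.352
outer loop
vertex 1.986 -3.136 -4.23
vertex 1.382 -3.128 -3.847
vertex 1.989 -2.878 -3.564
endloop
endfacet
facet normal 0.494 0.810 -0.316
outer loop
vertex 1.986 -3.136 -4.23
vertex 1.989 -2.878 -3.564
vertex 2.526 -3.293 -3.789
endloop
endfacet
facet normal 0.655 0.241 -0.716
outer loop
vertex 1.986 -3.136 -4.23
vertex 2.526 -3.293 -3.789
vertex 2.251 -3.8 -4.211
endloop
endfacet
facet normal 0.050 -0.009 -0.999
outer loop
vertex 1.986 -3.136 -4.23
vertex 2.251 -3.8 -4.211
vertex 1.544 -3.698 -4.247
endloop
endfacet
facet normal -0.486 0.405 -0.774
outer loop
vertex 1.986 -3.136 -4.23
vertex 1.544 -3.698 -4.247
vertex 1.382 -3.128 -3.847
endloop
endfacet
facet normal 0.660 0.659 0.361
outer loop
vertex 2.526 -3.293 -3.789
vertex 1.989 -2.878 -3.564
vertex 2.256 -3.382 -3.133
endloop
endfacet
facet normal -0.480 0.823 0.303
outer loop
vertex 1.989 -2.878 -3.564
vertex 1.382 -3.128 -3.847
vertex 1.549 -3.28 -3.169
endloop
endfacet
facet normal -0.925 0.004 -0.380
outer loop
vertex 1.382 -3.128 -3.847
vertex 1.544 -3.698 -4.247
vertex 1.274 -3.787 -3.591
endloop
endfacet
facet normal -0.058 -0.666 -0.743
outer loop
vertex 1.544 -3.698 -4.247
vertex 2.251 -3.8 -4.211
vertex 1.811 -4.202 -3.816
endloop
endfacet
facet normal 0.922 -0.262 -0.286
outer loop
vertex 2.251 -3.8 -4.211
vertex 2.526 -3.293 -3.789
vertex 2.418 -3.952 -3.533
endloop
endfacet
facet normal -0.050 0.009 0.999
outer loop
vertex 1.814 -3.944 -3.15
vertex 2.256 -3.382 -3.133
vertex 1.549 -3.28 -3.169
endloop
endfacet
facet normal -0.655 -0.241 0.716
outer loop
vertex 1.814 -3.944 -3.15
vertex 1.549 -3.28 -3.169
vertex 1.274 -3.787 -3.591
endloop
endfacet
facet normal -0.494 -0.810 0.316
outer loop
vertex 1.814 -3.944 -3.15
vertex 1.274 -3.787 -3.591
vertex 1.811 -4.202 -3.816
endloop
endfacet
facet normal 0.211 -0.912 0.352
outer loop
vertex 1.814 -3.944 -3.15
vertex 1.811 -4.202 -3.816
vertex 2.418 -3.952 -3.533
endloop
endfacet
facet normal 0.486 -0.405 0.774
outer loop
vertex 1.814 -3.944 -3.15
vertex 2.418 -3.952 -3.533
vertex 2.256 -3.382 -3.133
endloop
endfacet
facet normal 0.058 0.666 0.743
outer loop
vertex 1.549 -3.28 -3.169
vertex 2.256 -3.382 -3.133
vertex 1.989 -2.878 -3.564
endloop
endfacet
facet normal -0.922 0.262 0.286
outer loop
vertex 1.274 -3.787 -3.591
vertex 1.549 -3.28 -3.169
vertex 1.382 -3.128 -3.847
endloop
endfacet
facet normal -0.660 -0.659 -0.361
outer loop
vertex 1.811 -4.202 -3.816
vertex 1.274 -3.787 -3.591
vertex 1.544 -3.698 -4.247
endloop
endfacet
facet normal 0.480 -0.823 -0.303
outer loop
vertex 2.418 -3.952 -3.533
vertex 1.811 -4.202 -3.816
vertex 2.251 -3.8 -4.211
endloop
endfacet
facet normal 0.925 -0.004 0.380
outer loop
vertex 2.256 -3.382 -3.133
vertex 2.418 -3.952 -3.533
vertex 2.526 -3.293 -3.789
endloop
endfacet

endsolid


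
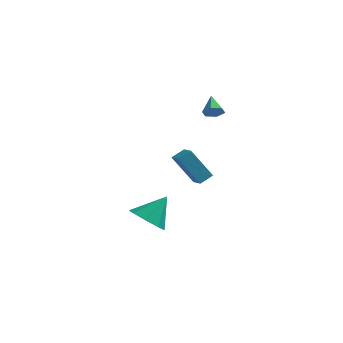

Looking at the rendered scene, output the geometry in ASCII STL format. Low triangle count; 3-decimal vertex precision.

solid 
facet normal 0.298 -0.806 -0.511
outer loop
vertex 4.249 -1.324 2.472
vertex 3.718 -1.584 2.573
vertex 3.798 -1.245 2.085
endloop
endfacet
facet normal 0.422 0.849 -0.318
outer loop
vertex 4.249 -1.324 2.472
vertex 3.798 -1.245 2.085
vertex 3.362 -0.616 3.187
endloop
endfacet
facet normal 0.296 -0.807 -0.512
outer loop
vertex 3.798 -1.245 2.085
vertex 3.718 -1.584 2.573
vertex 3.267 -1.504 2.186
endloop
endfacet
facet normal -0.445 0.690 -0.570
outer loop
vertex 3.798 -1.245 2.085
vertex 3.267 -1.504 2.186
vertex 3.362 -0.616 3.187
endloop
endfacet
facet normal 0.296 -0.807 -0.511
outer loop
vertex 3.267 -1.504 2.186
vertex 3.718 -1.584 2.573
vertex 3.186 -1.843 2.674
endloop
endfacet
facet normal -0.985 0.163 -0.051
outer loop
vertex 3.267 -1.504 2.186
vertex 3.186 -1.843 2.674
vertex 3.362 -0.616 3.187
endloop
endfacet
facet normal 0.296 -0.807 -0.511
outer loop
vertex 3.186 -1.843 2.674
vertex 3.718 -1.584 2.573
vertex 3.637 -1.923 3.061
endloop
endfacet
facet normal -0.658 -0.208 0.724
outer loop
vertex 3.186 -1.843 2.674
vertex 3.637 -1.923 3.061
vertex 3.362 -0.616 3.187
endloop
endfacet
facet normal 0.296 -0.807 -0.511
outer loop
vertex 3.637 -1.923 3.061
vertex 3.718 -1.584 2.573
vertex 4.169 -1.664 2.96
endloop
endfacet
facet normal 0.210 -0.050 0.976
outer loop
vertex 3.637 -1.923 3.061
vertex 4.169 -1.664 2.96
vertex 3.362 -0.616 3.187
endloop
endfacet
facet normal 0.297 -0.806 -0.513
outer loop
vertex 4.169 -1.664 2.96
vertex 3.718 -1.584 2.573
vertex 4.249 -1.324 2.472
endloop
endfacet
facet normal 0.750 0.479 0.456
outer loop
vertex 4.169 -1.664 2.96
vertex 4.249 -1.324 2.472
vertex 3.362 -0.616 3.187
endloop
endfacet
facet normal -0.442 -0.569 -0.694
outer loop
vertex 1.367 -3.326 -5.268
vertex 0.81 -3.845 -4.488
vertex 0.635 -2.961 -5.101
endloop
endfacet
facet normal 0.380 0.885 -0.268
outer loop
vertex 1.367 -3.326 -5.268
vertex 0.635 -2.961 -5.101
vertex 1.61 -2.815 -3.232
endloop
endfacet
facet normal -0.441 -0.569 -0.694
outer loop
vertex 0.635 -2.961 -5.101
vertex 0.81 -3.845 -4.488
vertex 0.006 -3.115 -4.575
endloop
endfacet
facet normal -0.211 0.977 0.034
outer loop
vertex 0.635 -2.961 -5.101
vertex 0.006 -3.115 -4.575
vertex 1.61 -2.815 -3.232
endloop
endfacet
facet normal -0.442 -0.569 -0.694
outer loop
vertex 0.006 -3.115 -4.575
vertex 0.81 -3.845 -4.488
vertex -0.152 -3.696 -3.998
endloop
endfacet
facet normal -0.552 0.658 0.512
outer loop
vertex 0.006 -3.115 -4.575
vertex -0.152 -3.696 -3.998
vertex 1.61 -2.815 -3.232
endloop
endfacet
facet normal -0.441 -0.570 -0.693
outer loop
vertex -0.152 -3.696 -3.998
vertex 0.81 -3.845 -4.488
vertex 0.254 -4.364 -3.707
endloop
endfacet
facet normal -0.444 0.117 0.888
outer loop
vertex -0.152 -3.696 -3.998
vertex 0.254 -4.364 -3.707
vertex 1.61 -2.815 -3.232
endloop
endfacet
facet normal -0.442 -0.569 -0.693
outer loop
vertex 0.254 -4.364 -3.707
vertex 0.81 -3.845 -4.488
vertex 0.986 -4.729 -3.874
endloop
endfacet
facet normal 0.049 -0.332 0.942
outer loop
vertex 0.254 -4.364 -3.707
vertex 0.986 -4.729 -3.874
vertex 1.61 -2.815 -3.232
endloop
endfacet
facet normal -0.441 -0.570 -0.693
outer loop
vertex 0.986 -4.729 -3.874
vertex 0.81 -3.845 -4.488
vertex 1.615 -4.576 -4.4
endloop
endfacet
facet normal 0.640 -0.424 0.642
outer loop
vertex 0.986 -4.729 -3.874
vertex 1.615 -4.576 -4.4
vertex 1.61 -2.815 -3.232
endloop
endfacet
facet normal -0.441 -0.570 -0.693
outer loop
vertex 1.615 -4.576 -4.4
vertex 0.81 -3.845 -4.488
vertex 1.772 -3.994 -4.978
endloop
endfacet
facet normal 0.981 -0.104 0.162
outer loop
vertex 1.615 -4.576 -4.4
vertex 1.772 -3.994 -4.978
vertex 1.61 -2.815 -3.232
endloop
endfacet
facet normal -0.442 -0.569 -0.694
outer loop
vertex 1.772 -3.994 -4.978
vertex 0.81 -3.845 -4.488
vertex 1.367 -3.326 -5.268
endloop
endfacet
facet normal 0.874 0.437 -0.214
outer loop
vertex 1.772 -3.994 -4.978
vertex 1.367 -3.326 -5.268
vertex 1.61 -2.815 -3.232
endloop
endfacet
facet normal -0.504 0.750 -0.428
outer loop
vertex 1.944 -3.179 -0.055
vertex 2.457 -2.639 0.288
vertex 3.099 -3.29 -1.61
endloop
endfacet
facet normal -0.626 -0.658 -0.418
outer loop
vertex 3.643 -4.101 -1.148
vertex 1.944 -3.179 -0.055
vertex 3.099 -3.29 -1.61
endloop
endfacet
facet normal -0.504 0.750 -0.428
outer loop
vertex 3.099 -3.29 -1.61
vertex 2.457 -2.639 0.288
vertex 3.612 -2.75 -1.267
endloop
endfacet
facet normal 0.596 -0.057 -0.801
outer loop
vertex 3.612 -2.75 -1.267
vertex 3.643 -4.101 -1.148
vertex 3.099 -3.29 -1.61
endloop
endfacet
facet normal -0.596 0.057 0.801
outer loop
vertex 1.944 -3.179 -0.055
vertex 3.001 -3.45 0.75
vertex 2.457 -2.639 0.288
endloop
endfacet
facet normal -0.626 -0.658 -0.418
outer loop
vertex 2.488 -3.99 0.407
vertex 1.944 -3.179 -0.055
vertex 3.643 -4.101 -1.148
endloop
endfacet
facet normal -0.596 0.057 0.801
outer loop
vertex 2.488 -3.99 0.407
vertex 3.001 -3.45 0.75
vertex 1.944 -3.179 -0.055
endloop
endfacet
facet normal 0.626 0.658 0.418
outer loop
vertex 2.457 -2.639 0.288
vertex 3.001 -3.45 0.75
vertex 3.612 -2.75 -1.267
endloop
endfacet
facet normal 0.596 -0.057 -0.801
outer loop
vertex 4.156 -3.561 -0.805
vertex 3.643 -4.101 -1.148
vertex 3.612 -2.75 -1.267
endloop
endfacet
facet normal 0.626 0.658 0.418
outer loop
vertex 3.612 -2.75 -1.267
vertex 3.001 -3.45 0.75
vertex 4.156 -3.561 -0.805
endloop
endfacet
facet normal 0.504 -0.750 0.428
outer loop
vertex 4.156 -3.561 -0.805
vertex 2.488 -3.99 0.407
vertex 3.643 -4.101 -1.148
endloop
endfacet
facet normal 0.504 -0.750 0.428
outer loop
vertex 3.001 -3.45 0.75
vertex 2.488 -3.99 0.407
vertex 4.156 -3.561 -0.805
endloop
endfacet

endsolid


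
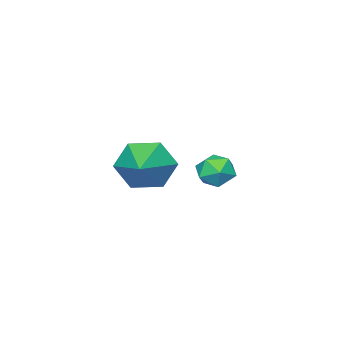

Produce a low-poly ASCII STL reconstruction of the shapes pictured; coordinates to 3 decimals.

solid 
facet normal -0.855 -0.459 0.242
outer loop
vertex -4.524 -0.063 1.326
vertex -4.259 -0.716 1.022
vertex -4.134 -0.559 1.763
endloop
endfacet
facet normal -0.707 0.064 0.704
outer loop
vertex -4.524 -0.063 1.326
vertex -4.134 -0.559 1.763
vertex -4.002 0.194 1.827
endloop
endfacet
facet normal -0.656 0.674 0.338
outer loop
vertex -4.524 -0.063 1.326
vertex -4.002 0.194 1.827
vertex -4.046 0.503 1.125
endloop
endfacet
facet normal -0.773 0.528 -0.351
outer loop
vertex -4.524 -0.063 1.326
vertex -4.046 0.503 1.125
vertex -4.205 -0.06 0.628
endloop
endfacet
facet normal -0.896 -0.173 -0.410
outer loop
vertex -4.524 -0.063 1.326
vertex -4.205 -0.06 0.628
vertex -4.259 -0.716 1.022
endloop
endfacet
facet normal -0.069 -0.072 0.995
outer loop
vertex -4.002 0.194 1.827
vertex -4.134 -0.559 1.763
vertex -3.415 -0.3 1.832
endloop
endfacet
facet normal -0.310 -0.918 0.247
outer loop
vertex -4.134 -0.559 1.763
vertex -4.259 -0.716 1.022
vertex -3.574 -0.863 1.335
endloop
endfacet
facet normal -0.375 -0.454 -0.808
outer loop
vertex -4.259 -0.716 1.022
vertex -4.205 -0.06 0.628
vertex -3.618 -0.554 0.633
endloop
endfacet
facet normal -0.176 0.679 -0.713
outer loop
vertex -4.205 -0.06 0.628
vertex -4.046 0.503 1.125
vertex -3.486 0.199 0.697
endloop
endfacet
facet normal 0.013 0.915 0.402
outer loop
vertex -4.046 0.503 1.125
vertex -4.002 0.194 1.827
vertex -3.361 0.356 1.438
endloop
endfacet
facet normal 0.773 -0.528 0.351
outer loop
vertex -3.096 -0.297 1.134
vertex -3.415 -0.3 1.832
vertex -3.574 -0.863 1.335
endloop
endfacet
facet normal 0.656 -0.674 -0.338
outer loop
vertex -3.096 -0.297 1.134
vertex -3.574 -0.863 1.335
vertex -3.618 -0.554 0.633
endloop
endfacet
facet normal 0.707 -0.064 -0.704
outer loop
vertex -3.096 -0.297 1.134
vertex -3.618 -0.554 0.633
vertex -3.486 0.199 0.697
endloop
endfacet
facet normal 0.855 0.459 -0.242
outer loop
vertex -3.096 -0.297 1.134
vertex -3.486 0.199 0.697
vertex -3.361 0.356 1.438
endloop
endfacet
facet normal 0.896 0.173 0.410
outer loop
vertex -3.096 -0.297 1.134
vertex -3.361 0.356 1.438
vertex -3.415 -0.3 1.832
endloop
endfacet
facet normal 0.176 -0.679 0.713
outer loop
vertex -3.574 -0.863 1.335
vertex -3.415 -0.3 1.832
vertex -4.134 -0.559 1.763
endloop
endfacet
facet normal -0.013 -0.915 -0.402
outer loop
vertex -3.618 -0.554 0.633
vertex -3.574 -0.863 1.335
vertex -4.259 -0.716 1.022
endloop
endfacet
facet normal 0.069 0.072 -0.995
outer loop
vertex -3.486 0.199 0.697
vertex -3.618 -0.554 0.633
vertex -4.205 -0.06 0.628
endloop
endfacet
facet normal 0.310 0.918 -0.247
outer loop
vertex -3.361 0.356 1.438
vertex -3.486 0.199 0.697
vertex -4.046 0.503 1.125
endloop
endfacet
facet normal 0.375 0.454 0.808
outer loop
vertex -3.415 -0.3 1.832
vertex -3.361 0.356 1.438
vertex -4.002 0.194 1.827
endloop
endfacet
facet normal -0.779 -0.551 -0.300
outer loop
vertex 0.057 -0.438 1.688
vertex -0.425 -0.239 2.576
vertex -0.556 0.386 1.768
endloop
endfacet
facet normal 0.547 0.474 -0.691
outer loop
vertex 0.057 -0.438 1.688
vertex -0.556 0.386 1.768
vertex 0.845 0.659 3.064
endloop
endfacet
facet normal -0.780 -0.550 -0.299
outer loop
vertex -0.556 0.386 1.768
vertex -0.425 -0.239 2.576
vertex -1.038 0.586 2.656
endloop
endfacet
facet normal 0.009 0.977 -0.215
outer loop
vertex -0.556 0.386 1.768
vertex -1.038 0.586 2.656
vertex 0.845 0.659 3.064
endloop
endfacet
facet normal -0.780 -0.550 -0.299
outer loop
vertex -1.038 0.586 2.656
vertex -0.425 -0.239 2.576
vertex -0.907 -0.039 3.464
endloop
endfacet
facet normal -0.164 0.767 0.620
outer loop
vertex -1.038 0.586 2.656
vertex -0.907 -0.039 3.464
vertex 0.845 0.659 3.064
endloop
endfacet
facet normal -0.779 -0.551 -0.299
outer loop
vertex -0.907 -0.039 3.464
vertex -0.425 -0.239 2.576
vertex -0.294 -0.863 3.384
endloop
endfacet
facet normal 0.201 0.055 0.978
outer loop
vertex -0.907 -0.039 3.464
vertex -0.294 -0.863 3.384
vertex 0.845 0.659 3.064
endloop
endfacet
facet normal -0.780 -0.550 -0.298
outer loop
vertex -0.294 -0.863 3.384
vertex -0.425 -0.239 2.576
vertex 0.187 -1.063 2.496
endloop
endfacet
facet normal 0.740 -0.448 0.502
outer loop
vertex -0.294 -0.863 3.384
vertex 0.187 -1.063 2.496
vertex 0.845 0.659 3.064
endloop
endfacet
facet normal -0.780 -0.550 -0.300
outer loop
vertex 0.187 -1.063 2.496
vertex -0.425 -0.239 2.576
vertex 0.057 -0.438 1.688
endloop
endfacet
facet normal 0.912 -0.239 -0.332
outer loop
vertex 0.187 -1.063 2.496
vertex 0.057 -0.438 1.688
vertex 0.845 0.659 3.064
endloop
endfacet

endsolid


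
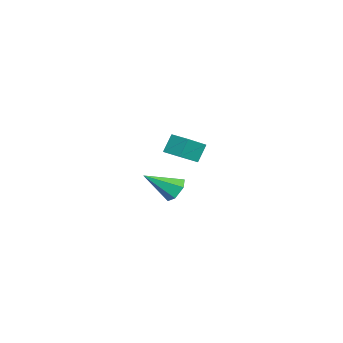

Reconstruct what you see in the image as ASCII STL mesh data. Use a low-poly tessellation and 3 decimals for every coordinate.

solid 
facet normal 0.012 0.828 -0.561
outer loop
vertex 2.78 -1.268 1.586
vertex 2.25 -1.545 1.166
vertex 2.079 -1.145 1.752
endloop
endfacet
facet normal 0.262 0.230 0.937
outer loop
vertex 2.78 -1.268 1.586
vertex 2.079 -1.145 1.752
vertex 2.23 -3.035 2.174
endloop
endfacet
facet normal 0.012 0.828 -0.561
outer loop
vertex 2.079 -1.145 1.752
vertex 2.25 -1.545 1.166
vertex 1.55 -1.422 1.332
endloop
endfacet
facet normal -0.654 0.115 0.748
outer loop
vertex 2.079 -1.145 1.752
vertex 1.55 -1.422 1.332
vertex 2.23 -3.035 2.174
endloop
endfacet
facet normal 0.013 0.828 -0.560
outer loop
vertex 1.55 -1.422 1.332
vertex 2.25 -1.545 1.166
vertex 1.721 -1.821 0.746
endloop
endfacet
facet normal -0.921 -0.390 -0.003
outer loop
vertex 1.55 -1.422 1.332
vertex 1.721 -1.821 0.746
vertex 2.23 -3.035 2.174
endloop
endfacet
facet normal 0.012 0.829 -0.560
outer loop
vertex 1.721 -1.821 0.746
vertex 2.25 -1.545 1.166
vertex 2.421 -1.944 0.579
endloop
endfacet
facet normal -0.272 -0.779 -0.565
outer loop
vertex 1.721 -1.821 0.746
vertex 2.421 -1.944 0.579
vertex 2.23 -3.035 2.174
endloop
endfacet
facet normal 0.011 0.828 -0.560
outer loop
vertex 2.421 -1.944 0.579
vertex 2.25 -1.545 1.166
vertex 2.951 -1.667 0.999
endloop
endfacet
facet normal 0.646 -0.664 -0.377
outer loop
vertex 2.421 -1.944 0.579
vertex 2.951 -1.667 0.999
vertex 2.23 -3.035 2.174
endloop
endfacet
facet normal 0.011 0.828 -0.560
outer loop
vertex 2.951 -1.667 0.999
vertex 2.25 -1.545 1.166
vertex 2.78 -1.268 1.586
endloop
endfacet
facet normal 0.913 -0.160 0.375
outer loop
vertex 2.951 -1.667 0.999
vertex 2.78 -1.268 1.586
vertex 2.23 -3.035 2.174
endloop
endfacet
facet normal -0.718 -0.695 0.028
outer loop
vertex -3.546 -1.575 1.052
vertex -3.949 -1.118 2.039
vertex -4.558 -0.565 0.17
endloop
endfacet
facet normal 0.348 -0.394 -0.851
outer loop
vertex -3.811 0.158 0.141
vertex -3.546 -1.575 1.052
vertex -4.558 -0.565 0.17
endloop
endfacet
facet normal -0.718 -0.695 0.028
outer loop
vertex -4.558 -0.565 0.17
vertex -3.949 -1.118 2.039
vertex -4.961 -0.108 1.157
endloop
endfacet
facet normal -0.603 0.602 -0.525
outer loop
vertex -4.961 -0.108 1.157
vertex -3.811 0.158 0.141
vertex -4.558 -0.565 0.17
endloop
endfacet
facet normal 0.603 -0.602 0.525
outer loop
vertex -3.546 -1.575 1.052
vertex -3.202 -0.395 2.01
vertex -3.949 -1.118 2.039
endloop
endfacet
facet normal 0.348 -0.394 -0.851
outer loop
vertex -2.799 -0.852 1.023
vertex -3.546 -1.575 1.052
vertex -3.811 0.158 0.141
endloop
endfacet
facet normal 0.603 -0.602 0.525
outer loop
vertex -2.799 -0.852 1.023
vertex -3.202 -0.395 2.01
vertex -3.546 -1.575 1.052
endloop
endfacet
facet normal -0.348 0.394 0.851
outer loop
vertex -3.949 -1.118 2.039
vertex -3.202 -0.395 2.01
vertex -4.961 -0.108 1.157
endloop
endfacet
facet normal -0.603 0.602 -0.525
outer loop
vertex -4.214 0.615 1.128
vertex -3.811 0.158 0.141
vertex -4.961 -0.108 1.157
endloop
endfacet
facet normal -0.348 0.394 0.851
outer loop
vertex -4.961 -0.108 1.157
vertex -3.202 -0.395 2.01
vertex -4.214 0.615 1.128
endloop
endfacet
facet normal 0.718 0.695 -0.028
outer loop
vertex -4.214 0.615 1.128
vertex -2.799 -0.852 1.023
vertex -3.811 0.158 0.141
endloop
endfacet
facet normal 0.718 0.695 -0.028
outer loop
vertex -3.202 -0.395 2.01
vertex -2.799 -0.852 1.023
vertex -4.214 0.615 1.128
endloop
endfacet

endsolid


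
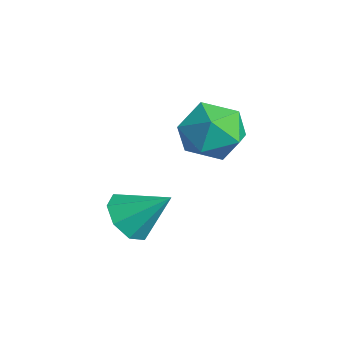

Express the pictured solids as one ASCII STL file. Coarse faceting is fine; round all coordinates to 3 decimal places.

solid 
facet normal -0.437 -0.627 -0.645
outer loop
vertex 0.597 -2.125 -1.308
vertex -0.275 -1.82 -1.014
vertex 0.351 -1.548 -1.703
endloop
endfacet
facet normal 0.943 0.273 -0.188
outer loop
vertex 0.597 -2.125 -1.308
vertex 0.351 -1.548 -1.703
vertex 0.475 -0.74 0.094
endloop
endfacet
facet normal -0.436 -0.628 -0.644
outer loop
vertex 0.351 -1.548 -1.703
vertex -0.275 -1.82 -1.014
vertex -0.262 -1.129 -1.696
endloop
endfacet
facet normal 0.519 0.766 -0.380
outer loop
vertex 0.351 -1.548 -1.703
vertex -0.262 -1.129 -1.696
vertex 0.475 -0.74 0.094
endloop
endfacet
facet normal -0.437 -0.628 -0.644
outer loop
vertex -0.262 -1.129 -1.696
vertex -0.275 -1.82 -1.014
vertex -0.883 -1.115 -1.289
endloop
endfacet
facet normal -0.093 0.980 -0.175
outer loop
vertex -0.262 -1.129 -1.696
vertex -0.883 -1.115 -1.289
vertex 0.475 -0.74 0.094
endloop
endfacet
facet normal -0.436 -0.628 -0.645
outer loop
vertex -0.883 -1.115 -1.289
vertex -0.275 -1.82 -1.014
vertex -1.148 -1.514 -0.721
endloop
endfacet
facet normal -0.531 0.790 0.307
outer loop
vertex -0.883 -1.115 -1.289
vertex -1.148 -1.514 -0.721
vertex 0.475 -0.74 0.094
endloop
endfacet
facet normal -0.436 -0.627 -0.645
outer loop
vertex -1.148 -1.514 -0.721
vertex -0.275 -1.82 -1.014
vertex -0.902 -2.092 -0.326
endloop
endfacet
facet normal -0.540 0.306 0.784
outer loop
vertex -1.148 -1.514 -0.721
vertex -0.902 -2.092 -0.326
vertex 0.475 -0.74 0.094
endloop
endfacet
facet normal -0.435 -0.628 -0.645
outer loop
vertex -0.902 -2.092 -0.326
vertex -0.275 -1.82 -1.014
vertex -0.289 -2.51 -0.333
endloop
endfacet
facet normal -0.115 -0.186 0.976
outer loop
vertex -0.902 -2.092 -0.326
vertex -0.289 -2.51 -0.333
vertex 0.475 -0.74 0.094
endloop
endfacet
facet normal -0.437 -0.627 -0.645
outer loop
vertex -0.289 -2.51 -0.333
vertex -0.275 -1.82 -1.014
vertex 0.332 -2.524 -0.74
endloop
endfacet
facet normal 0.496 -0.400 0.771
outer loop
vertex -0.289 -2.51 -0.333
vertex 0.332 -2.524 -0.74
vertex 0.475 -0.74 0.094
endloop
endfacet
facet normal -0.437 -0.627 -0.645
outer loop
vertex 0.332 -2.524 -0.74
vertex -0.275 -1.82 -1.014
vertex 0.597 -2.125 -1.308
endloop
endfacet
facet normal 0.934 -0.210 0.289
outer loop
vertex 0.332 -2.524 -0.74
vertex 0.597 -2.125 -1.308
vertex 0.475 -0.74 0.094
endloop
endfacet
facet normal -0.951 0.198 -0.239
outer loop
vertex -2.565 1.813 0.189
vertex -2.95 1.024 1.067
vertex -2.77 2.22 1.343
endloop
endfacet
facet normal -0.533 0.764 -0.364
outer loop
vertex -2.565 1.813 0.189
vertex -2.77 2.22 1.343
vertex -1.776 2.614 0.713
endloop
endfacet
facet normal -0.026 0.565 -0.825
outer loop
vertex -2.565 1.813 0.189
vertex -1.776 2.614 0.713
vertex -1.342 1.662 0.047
endloop
endfacet
facet normal -0.130 -0.124 -0.984
outer loop
vertex -2.565 1.813 0.189
vertex -1.342 1.662 0.047
vertex -2.067 0.679 0.266
endloop
endfacet
facet normal -0.701 -0.350 -0.622
outer loop
vertex -2.565 1.813 0.189
vertex -2.067 0.679 0.266
vertex -2.95 1.024 1.067
endloop
endfacet
facet normal -0.216 0.944 0.249
outer loop
vertex -1.776 2.614 0.713
vertex -2.77 2.22 1.343
vertex -1.673 2.321 1.914
endloop
endfacet
facet normal -0.891 0.030 0.453
outer loop
vertex -2.77 2.22 1.343
vertex -2.95 1.024 1.067
vertex -2.398 1.338 2.133
endloop
endfacet
facet normal -0.487 -0.857 -0.167
outer loop
vertex -2.95 1.024 1.067
vertex -2.067 0.679 0.266
vertex -1.964 0.386 1.467
endloop
endfacet
facet normal 0.437 -0.491 -0.754
outer loop
vertex -2.067 0.679 0.266
vertex -1.342 1.662 0.047
vertex -0.97 0.78 0.837
endloop
endfacet
facet normal 0.605 0.623 -0.497
outer loop
vertex -1.342 1.662 0.047
vertex -1.776 2.614 0.713
vertex -0.79 1.976 1.113
endloop
endfacet
facet normal 0.130 0.124 0.984
outer loop
vertex -1.175 1.187 1.991
vertex -1.673 2.321 1.914
vertex -2.398 1.338 2.133
endloop
endfacet
facet normal 0.026 -0.565 0.825
outer loop
vertex -1.175 1.187 1.991
vertex -2.398 1.338 2.133
vertex -1.964 0.386 1.467
endloop
endfacet
facet normal 0.533 -0.764 0.364
outer loop
vertex -1.175 1.187 1.991
vertex -1.964 0.386 1.467
vertex -0.97 0.78 0.837
endloop
endfacet
facet normal 0.951 -0.198 0.239
outer loop
vertex -1.175 1.187 1.991
vertex -0.97 0.78 0.837
vertex -0.79 1.976 1.113
endloop
endfacet
facet normal 0.701 0.350 0.622
outer loop
vertex -1.175 1.187 1.991
vertex -0.79 1.976 1.113
vertex -1.673 2.321 1.914
endloop
endfacet
facet normal -0.437 0.491 0.754
outer loop
vertex -2.398 1.338 2.133
vertex -1.673 2.321 1.914
vertex -2.77 2.22 1.343
endloop
endfacet
facet normal -0.605 -0.623 0.497
outer loop
vertex -1.964 0.386 1.467
vertex -2.398 1.338 2.133
vertex -2.95 1.024 1.067
endloop
endfacet
facet normal 0.216 -0.944 -0.249
outer loop
vertex -0.97 0.78 0.837
vertex -1.964 0.386 1.467
vertex -2.067 0.679 0.266
endloop
endfacet
facet normal 0.891 -0.030 -0.453
outer loop
vertex -0.79 1.976 1.113
vertex -0.97 0.78 0.837
vertex -1.342 1.662 0.047
endloop
endfacet
facet normal 0.487 0.857 0.167
outer loop
vertex -1.673 2.321 1.914
vertex -0.79 1.976 1.113
vertex -1.776 2.614 0.713
endloop
endfacet

endsolid


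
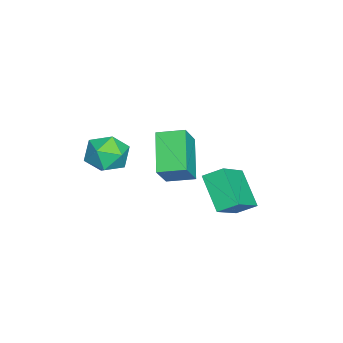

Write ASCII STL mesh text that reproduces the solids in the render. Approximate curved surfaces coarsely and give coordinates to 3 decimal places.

solid 
facet normal -0.642 -0.443 0.626
outer loop
vertex 2.364 2.498 2.02
vertex 2.29 3.256 2.481
vertex 1.038 2.985 1.004
endloop
endfacet
facet normal 0.083 -0.852 -0.517
outer loop
vertex 2.11 3.724 -0.041
vertex 2.364 2.498 2.02
vertex 1.038 2.985 1.004
endloop
endfacet
facet normal -0.642 -0.443 0.626
outer loop
vertex 1.038 2.985 1.004
vertex 2.29 3.256 2.481
vertex 0.964 3.743 1.465
endloop
endfacet
facet normal -0.762 0.280 -0.583
outer loop
vertex 0.964 3.743 1.465
vertex 2.11 3.724 -0.041
vertex 1.038 2.985 1.004
endloop
endfacet
facet normal 0.762 -0.280 0.583
outer loop
vertex 2.364 2.498 2.02
vertex 3.362 3.995 1.436
vertex 2.29 3.256 2.481
endloop
endfacet
facet normal 0.083 -0.852 -0.517
outer loop
vertex 3.436 3.237 0.975
vertex 2.364 2.498 2.02
vertex 2.11 3.724 -0.041
endloop
endfacet
facet normal 0.762 -0.280 0.583
outer loop
vertex 3.436 3.237 0.975
vertex 3.362 3.995 1.436
vertex 2.364 2.498 2.02
endloop
endfacet
facet normal -0.083 0.852 0.517
outer loop
vertex 2.29 3.256 2.481
vertex 3.362 3.995 1.436
vertex 0.964 3.743 1.465
endloop
endfacet
facet normal -0.762 0.280 -0.583
outer loop
vertex 2.036 4.482 0.42
vertex 2.11 3.724 -0.041
vertex 0.964 3.743 1.465
endloop
endfacet
facet normal -0.083 0.852 0.517
outer loop
vertex 0.964 3.743 1.465
vertex 3.362 3.995 1.436
vertex 2.036 4.482 0.42
endloop
endfacet
facet normal 0.642 0.443 -0.626
outer loop
vertex 2.036 4.482 0.42
vertex 3.436 3.237 0.975
vertex 2.11 3.724 -0.041
endloop
endfacet
facet normal 0.642 0.443 -0.626
outer loop
vertex 3.362 3.995 1.436
vertex 3.436 3.237 0.975
vertex 2.036 4.482 0.42
endloop
endfacet
facet normal -0.675 0.397 0.622
outer loop
vertex 2.491 -0.098 3.338
vertex 2.113 -0.923 3.454
vertex 2.786 -0.646 4.008
endloop
endfacet
facet normal -0.061 0.759 0.648
outer loop
vertex 2.491 -0.098 3.338
vertex 2.786 -0.646 4.008
vertex 3.386 -0.171 3.508
endloop
endfacet
facet normal 0.083 0.997 -0.009
outer loop
vertex 2.491 -0.098 3.338
vertex 3.386 -0.171 3.508
vertex 3.085 -0.154 2.644
endloop
endfacet
facet normal -0.443 0.780 -0.442
outer loop
vertex 2.491 -0.098 3.338
vertex 3.085 -0.154 2.644
vertex 2.298 -0.619 2.611
endloop
endfacet
facet normal -0.911 0.410 -0.052
outer loop
vertex 2.491 -0.098 3.338
vertex 2.298 -0.619 2.611
vertex 2.113 -0.923 3.454
endloop
endfacet
facet normal 0.456 0.305 0.836
outer loop
vertex 3.386 -0.171 3.508
vertex 2.786 -0.646 4.008
vertex 3.562 -1.041 3.729
endloop
endfacet
facet normal -0.538 -0.281 0.794
outer loop
vertex 2.786 -0.646 4.008
vertex 2.113 -0.923 3.454
vertex 2.775 -1.506 3.696
endloop
endfacet
facet normal -0.919 -0.261 -0.296
outer loop
vertex 2.113 -0.923 3.454
vertex 2.298 -0.619 2.611
vertex 2.474 -1.489 2.832
endloop
endfacet
facet normal -0.161 0.338 -0.927
outer loop
vertex 2.298 -0.619 2.611
vertex 3.085 -0.154 2.644
vertex 3.074 -1.014 2.332
endloop
endfacet
facet normal 0.689 0.688 -0.227
outer loop
vertex 3.085 -0.154 2.644
vertex 3.386 -0.171 3.508
vertex 3.747 -0.737 2.886
endloop
endfacet
facet normal 0.443 -0.780 0.442
outer loop
vertex 3.369 -1.562 3.002
vertex 3.562 -1.041 3.729
vertex 2.775 -1.506 3.696
endloop
endfacet
facet normal -0.083 -0.997 0.009
outer loop
vertex 3.369 -1.562 3.002
vertex 2.775 -1.506 3.696
vertex 2.474 -1.489 2.832
endloop
endfacet
facet normal 0.061 -0.759 -0.648
outer loop
vertex 3.369 -1.562 3.002
vertex 2.474 -1.489 2.832
vertex 3.074 -1.014 2.332
endloop
endfacet
facet normal 0.675 -0.397 -0.622
outer loop
vertex 3.369 -1.562 3.002
vertex 3.074 -1.014 2.332
vertex 3.747 -0.737 2.886
endloop
endfacet
facet normal 0.911 -0.410 0.052
outer loop
vertex 3.369 -1.562 3.002
vertex 3.747 -0.737 2.886
vertex 3.562 -1.041 3.729
endloop
endfacet
facet normal 0.161 -0.338 0.927
outer loop
vertex 2.775 -1.506 3.696
vertex 3.562 -1.041 3.729
vertex 2.786 -0.646 4.008
endloop
endfacet
facet normal -0.689 -0.688 0.227
outer loop
vertex 2.474 -1.489 2.832
vertex 2.775 -1.506 3.696
vertex 2.113 -0.923 3.454
endloop
endfacet
facet normal -0.456 -0.305 -0.836
outer loop
vertex 3.074 -1.014 2.332
vertex 2.474 -1.489 2.832
vertex 2.298 -0.619 2.611
endloop
endfacet
facet normal 0.538 0.281 -0.794
outer loop
vertex 3.747 -0.737 2.886
vertex 3.074 -1.014 2.332
vertex 3.085 -0.154 2.644
endloop
endfacet
facet normal 0.919 0.261 0.296
outer loop
vertex 3.562 -1.041 3.729
vertex 3.747 -0.737 2.886
vertex 3.386 -0.171 3.508
endloop
endfacet
facet normal -0.797 -0.174 0.579
outer loop
vertex 0.818 0.499 3.016
vertex 0.757 1.6 3.263
vertex -0.007 0.694 1.939
endloop
endfacet
facet normal 0.055 -0.974 -0.218
outer loop
vertex 1.483 1.02 0.857
vertex 0.818 0.499 3.016
vertex -0.007 0.694 1.939
endloop
endfacet
facet normal -0.797 -0.174 0.579
outer loop
vertex -0.007 0.694 1.939
vertex 0.757 1.6 3.263
vertex -0.068 1.795 2.186
endloop
endfacet
facet normal -0.602 0.143 -0.786
outer loop
vertex -0.068 1.795 2.186
vertex 1.483 1.02 0.857
vertex -0.007 0.694 1.939
endloop
endfacet
facet normal 0.602 -0.143 0.786
outer loop
vertex 0.818 0.499 3.016
vertex 2.247 1.926 2.181
vertex 0.757 1.6 3.263
endloop
endfacet
facet normal 0.055 -0.974 -0.218
outer loop
vertex 2.308 0.825 1.934
vertex 0.818 0.499 3.016
vertex 1.483 1.02 0.857
endloop
endfacet
facet normal 0.602 -0.143 0.786
outer loop
vertex 2.308 0.825 1.934
vertex 2.247 1.926 2.181
vertex 0.818 0.499 3.016
endloop
endfacet
facet normal -0.055 0.974 0.218
outer loop
vertex 0.757 1.6 3.263
vertex 2.247 1.926 2.181
vertex -0.068 1.795 2.186
endloop
endfacet
facet normal -0.602 0.143 -0.786
outer loop
vertex 1.422 2.121 1.104
vertex 1.483 1.02 0.857
vertex -0.068 1.795 2.186
endloop
endfacet
facet normal -0.055 0.974 0.218
outer loop
vertex -0.068 1.795 2.186
vertex 2.247 1.926 2.181
vertex 1.422 2.121 1.104
endloop
endfacet
facet normal 0.797 0.174 -0.579
outer loop
vertex 1.422 2.121 1.104
vertex 2.308 0.825 1.934
vertex 1.483 1.02 0.857
endloop
endfacet
facet normal 0.797 0.174 -0.579
outer loop
vertex 2.247 1.926 2.181
vertex 2.308 0.825 1.934
vertex 1.422 2.121 1.104
endloop
endfacet

endsolid
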